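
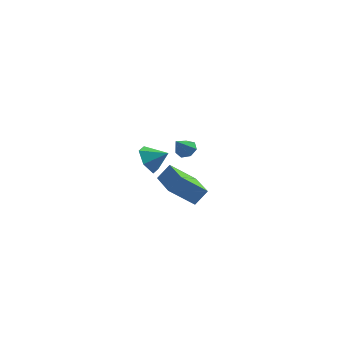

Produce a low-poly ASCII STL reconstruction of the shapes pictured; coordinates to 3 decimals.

solid 
facet normal 0.330 0.603 -0.726
outer loop
vertex 1.539 3.132 0.542
vertex 0.975 3.295 0.421
vertex 1.363 3.545 0.805
endloop
endfacet
facet normal 0.664 -0.179 0.726
outer loop
vertex 1.539 3.132 0.542
vertex 1.363 3.545 0.805
vertex 0.585 2.585 1.279
endloop
endfacet
facet normal 0.331 0.603 -0.726
outer loop
vertex 1.363 3.545 0.805
vertex 0.975 3.295 0.421
vertex 0.894 3.771 0.779
endloop
endfacet
facet normal 0.121 0.359 0.926
outer loop
vertex 1.363 3.545 0.805
vertex 0.894 3.771 0.779
vertex 0.585 2.585 1.279
endloop
endfacet
facet normal 0.331 0.603 -0.726
outer loop
vertex 0.894 3.771 0.779
vertex 0.975 3.295 0.421
vertex 0.486 3.638 0.483
endloop
endfacet
facet normal -0.617 0.437 0.654
outer loop
vertex 0.894 3.771 0.779
vertex 0.486 3.638 0.483
vertex 0.585 2.585 1.279
endloop
endfacet
facet normal 0.331 0.603 -0.726
outer loop
vertex 0.486 3.638 0.483
vertex 0.975 3.295 0.421
vertex 0.446 3.248 0.141
endloop
endfacet
facet normal -0.993 -0.003 0.120
outer loop
vertex 0.486 3.638 0.483
vertex 0.446 3.248 0.141
vertex 0.585 2.585 1.279
endloop
endfacet
facet normal 0.331 0.602 -0.727
outer loop
vertex 0.446 3.248 0.141
vertex 0.975 3.295 0.421
vertex 0.804 2.893 0.01
endloop
endfacet
facet normal -0.726 -0.629 -0.278
outer loop
vertex 0.446 3.248 0.141
vertex 0.804 2.893 0.01
vertex 0.585 2.585 1.279
endloop
endfacet
facet normal 0.330 0.602 -0.727
outer loop
vertex 0.804 2.893 0.01
vertex 0.975 3.295 0.421
vertex 1.291 2.842 0.189
endloop
endfacet
facet normal -0.014 -0.971 -0.238
outer loop
vertex 0.804 2.893 0.01
vertex 1.291 2.842 0.189
vertex 0.585 2.585 1.279
endloop
endfacet
facet normal 0.330 0.602 -0.727
outer loop
vertex 1.291 2.842 0.189
vertex 0.975 3.295 0.421
vertex 1.539 3.132 0.542
endloop
endfacet
facet normal 0.603 -0.770 0.209
outer loop
vertex 1.291 2.842 0.189
vertex 1.539 3.132 0.542
vertex 0.585 2.585 1.279
endloop
endfacet
facet normal -0.538 -0.355 -0.764
outer loop
vertex 1.57 -4.258 1.46
vertex 0.657 -2.328 1.205
vertex 2.735 -3.84 0.446
endloop
endfacet
facet normal 0.425 -0.898 0.118
outer loop
vertex 3.263 -3.492 1.195
vertex 1.57 -4.258 1.46
vertex 2.735 -3.84 0.446
endloop
endfacet
facet normal -0.538 -0.356 -0.764
outer loop
vertex 2.735 -3.84 0.446
vertex 0.657 -2.328 1.205
vertex 1.822 -1.911 0.191
endloop
endfacet
facet normal 0.728 0.261 -0.634
outer loop
vertex 1.822 -1.911 0.191
vertex 3.263 -3.492 1.195
vertex 2.735 -3.84 0.446
endloop
endfacet
facet normal -0.728 -0.261 0.634
outer loop
vertex 1.57 -4.258 1.46
vertex 1.185 -1.98 1.954
vertex 0.657 -2.328 1.205
endloop
endfacet
facet normal 0.425 -0.898 0.119
outer loop
vertex 2.098 -3.909 2.209
vertex 1.57 -4.258 1.46
vertex 3.263 -3.492 1.195
endloop
endfacet
facet normal -0.728 -0.261 0.634
outer loop
vertex 2.098 -3.909 2.209
vertex 1.185 -1.98 1.954
vertex 1.57 -4.258 1.46
endloop
endfacet
facet normal -0.424 0.898 -0.118
outer loop
vertex 0.657 -2.328 1.205
vertex 1.185 -1.98 1.954
vertex 1.822 -1.911 0.191
endloop
endfacet
facet normal 0.728 0.260 -0.634
outer loop
vertex 2.35 -1.562 0.94
vertex 3.263 -3.492 1.195
vertex 1.822 -1.911 0.191
endloop
endfacet
facet normal -0.425 0.897 -0.118
outer loop
vertex 1.822 -1.911 0.191
vertex 1.185 -1.98 1.954
vertex 2.35 -1.562 0.94
endloop
endfacet
facet normal 0.538 0.355 0.764
outer loop
vertex 2.35 -1.562 0.94
vertex 2.098 -3.909 2.209
vertex 3.263 -3.492 1.195
endloop
endfacet
facet normal 0.538 0.356 0.764
outer loop
vertex 1.185 -1.98 1.954
vertex 2.098 -3.909 2.209
vertex 2.35 -1.562 0.94
endloop
endfacet
facet normal -0.873 -0.005 -0.488
outer loop
vertex -0.125 1.755 -0.307
vertex -0.543 1.427 0.444
vertex -0.476 2.335 0.314
endloop
endfacet
facet normal 0.752 0.637 -0.170
outer loop
vertex -0.125 1.755 -0.307
vertex -0.476 2.335 0.314
vertex 0.443 1.433 0.996
endloop
endfacet
facet normal -0.873 -0.005 -0.488
outer loop
vertex -0.476 2.335 0.314
vertex -0.543 1.427 0.444
vertex -0.894 2.008 1.065
endloop
endfacet
facet normal 0.357 0.767 0.533
outer loop
vertex -0.476 2.335 0.314
vertex -0.894 2.008 1.065
vertex 0.443 1.433 0.996
endloop
endfacet
facet normal -0.873 -0.005 -0.488
outer loop
vertex -0.894 2.008 1.065
vertex -0.543 1.427 0.444
vertex -0.961 1.1 1.195
endloop
endfacet
facet normal 0.108 0.133 0.985
outer loop
vertex -0.894 2.008 1.065
vertex -0.961 1.1 1.195
vertex 0.443 1.433 0.996
endloop
endfacet
facet normal -0.873 -0.005 -0.488
outer loop
vertex -0.961 1.1 1.195
vertex -0.543 1.427 0.444
vertex -0.61 0.519 0.574
endloop
endfacet
facet normal 0.254 -0.631 0.733
outer loop
vertex -0.961 1.1 1.195
vertex -0.61 0.519 0.574
vertex 0.443 1.433 0.996
endloop
endfacet
facet normal -0.873 -0.005 -0.488
outer loop
vertex -0.61 0.519 0.574
vertex -0.543 1.427 0.444
vertex -0.192 0.846 -0.177
endloop
endfacet
facet normal 0.648 -0.761 0.030
outer loop
vertex -0.61 0.519 0.574
vertex -0.192 0.846 -0.177
vertex 0.443 1.433 0.996
endloop
endfacet
facet normal -0.873 -0.005 -0.488
outer loop
vertex -0.192 0.846 -0.177
vertex -0.543 1.427 0.444
vertex -0.125 1.755 -0.307
endloop
endfacet
facet normal 0.897 -0.127 -0.423
outer loop
vertex -0.192 0.846 -0.177
vertex -0.125 1.755 -0.307
vertex 0.443 1.433 0.996
endloop
endfacet

endsolid


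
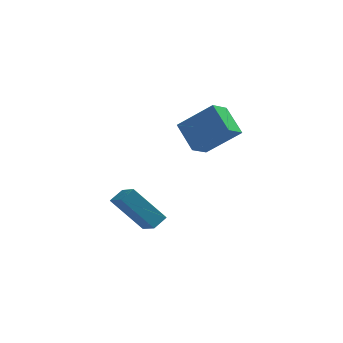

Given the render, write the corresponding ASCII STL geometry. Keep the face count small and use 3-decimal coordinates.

solid 
facet normal -0.475 0.620 0.624
outer loop
vertex 1.027 -0.293 1.973
vertex 2.565 -0.426 3.276
vertex 1.525 0.59 1.475
endloop
endfacet
facet normal -0.761 0.066 -0.645
outer loop
vertex 2.295 -0.414 0.464
vertex 1.027 -0.293 1.973
vertex 1.525 0.59 1.475
endloop
endfacet
facet normal -0.476 0.620 0.624
outer loop
vertex 1.525 0.59 1.475
vertex 2.565 -0.426 3.276
vertex 3.063 0.458 2.778
endloop
endfacet
facet normal 0.441 0.782 -0.441
outer loop
vertex 3.063 0.458 2.778
vertex 2.295 -0.414 0.464
vertex 1.525 0.59 1.475
endloop
endfacet
facet normal -0.441 -0.782 0.441
outer loop
vertex 1.027 -0.293 1.973
vertex 3.335 -1.43 2.265
vertex 2.565 -0.426 3.276
endloop
endfacet
facet normal -0.761 0.066 -0.645
outer loop
vertex 1.797 -1.298 0.962
vertex 1.027 -0.293 1.973
vertex 2.295 -0.414 0.464
endloop
endfacet
facet normal -0.441 -0.782 0.441
outer loop
vertex 1.797 -1.298 0.962
vertex 3.335 -1.43 2.265
vertex 1.027 -0.293 1.973
endloop
endfacet
facet normal 0.761 -0.066 0.645
outer loop
vertex 2.565 -0.426 3.276
vertex 3.335 -1.43 2.265
vertex 3.063 0.458 2.778
endloop
endfacet
facet normal 0.441 0.782 -0.441
outer loop
vertex 3.833 -0.547 1.767
vertex 2.295 -0.414 0.464
vertex 3.063 0.458 2.778
endloop
endfacet
facet normal 0.761 -0.066 0.645
outer loop
vertex 3.063 0.458 2.778
vertex 3.335 -1.43 2.265
vertex 3.833 -0.547 1.767
endloop
endfacet
facet normal 0.475 -0.620 -0.624
outer loop
vertex 3.833 -0.547 1.767
vertex 1.797 -1.298 0.962
vertex 2.295 -0.414 0.464
endloop
endfacet
facet normal 0.475 -0.620 -0.624
outer loop
vertex 3.335 -1.43 2.265
vertex 1.797 -1.298 0.962
vertex 3.833 -0.547 1.767
endloop
endfacet
facet normal -0.517 0.738 -0.433
outer loop
vertex -1.716 -1.393 -2.216
vertex -1.261 -0.84 -1.817
vertex -0.309 -1.369 -3.854
endloop
endfacet
facet normal -0.555 -0.674 -0.487
outer loop
vertex 0.301 -2.24 -3.343
vertex -1.716 -1.393 -2.216
vertex -0.309 -1.369 -3.854
endloop
endfacet
facet normal -0.517 0.738 -0.433
outer loop
vertex -0.309 -1.369 -3.854
vertex -1.261 -0.84 -1.817
vertex 0.146 -0.816 -3.455
endloop
endfacet
facet normal 0.652 0.011 -0.759
outer loop
vertex 0.146 -0.816 -3.455
vertex 0.301 -2.24 -3.343
vertex -0.309 -1.369 -3.854
endloop
endfacet
facet normal -0.652 -0.011 0.759
outer loop
vertex -1.716 -1.393 -2.216
vertex -0.651 -1.711 -1.306
vertex -1.261 -0.84 -1.817
endloop
endfacet
facet normal -0.555 -0.674 -0.487
outer loop
vertex -1.106 -2.264 -1.705
vertex -1.716 -1.393 -2.216
vertex 0.301 -2.24 -3.343
endloop
endfacet
facet normal -0.652 -0.011 0.759
outer loop
vertex -1.106 -2.264 -1.705
vertex -0.651 -1.711 -1.306
vertex -1.716 -1.393 -2.216
endloop
endfacet
facet normal 0.555 0.674 0.487
outer loop
vertex -1.261 -0.84 -1.817
vertex -0.651 -1.711 -1.306
vertex 0.146 -0.816 -3.455
endloop
endfacet
facet normal 0.652 0.011 -0.759
outer loop
vertex 0.756 -1.687 -2.944
vertex 0.301 -2.24 -3.343
vertex 0.146 -0.816 -3.455
endloop
endfacet
facet normal 0.555 0.674 0.487
outer loop
vertex 0.146 -0.816 -3.455
vertex -0.651 -1.711 -1.306
vertex 0.756 -1.687 -2.944
endloop
endfacet
facet normal 0.517 -0.738 0.433
outer loop
vertex 0.756 -1.687 -2.944
vertex -1.106 -2.264 -1.705
vertex 0.301 -2.24 -3.343
endloop
endfacet
facet normal 0.517 -0.738 0.433
outer loop
vertex -0.651 -1.711 -1.306
vertex -1.106 -2.264 -1.705
vertex 0.756 -1.687 -2.944
endloop
endfacet

endsolid


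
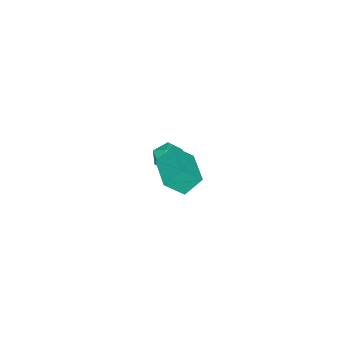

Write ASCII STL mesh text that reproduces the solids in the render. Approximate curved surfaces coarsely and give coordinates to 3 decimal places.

solid 
facet normal -0.872 -0.479 0.099
outer loop
vertex -4.413 -0.757 -3.772
vertex -3.968 -1.587 -3.866
vertex -4.08 -1.205 -3.008
endloop
endfacet
facet normal -0.877 0.135 0.461
outer loop
vertex -4.413 -0.757 -3.772
vertex -4.08 -1.205 -3.008
vertex -3.978 -0.267 -3.089
endloop
endfacet
facet normal -0.748 0.664 -0.000
outer loop
vertex -4.413 -0.757 -3.772
vertex -3.978 -0.267 -3.089
vertex -3.803 -0.07 -3.998
endloop
endfacet
facet normal -0.663 0.376 -0.647
outer loop
vertex -4.413 -0.757 -3.772
vertex -3.803 -0.07 -3.998
vertex -3.797 -0.886 -4.478
endloop
endfacet
facet normal -0.740 -0.331 -0.585
outer loop
vertex -4.413 -0.757 -3.772
vertex -3.797 -0.886 -4.478
vertex -3.968 -1.587 -3.866
endloop
endfacet
facet normal -0.340 0.118 0.933
outer loop
vertex -3.978 -0.267 -3.089
vertex -4.08 -1.205 -3.008
vertex -3.263 -0.794 -2.762
endloop
endfacet
facet normal -0.333 -0.877 0.347
outer loop
vertex -4.08 -1.205 -3.008
vertex -3.968 -1.587 -3.866
vertex -3.257 -1.61 -3.242
endloop
endfacet
facet normal -0.120 -0.636 -0.762
outer loop
vertex -3.968 -1.587 -3.866
vertex -3.797 -0.886 -4.478
vertex -3.082 -1.413 -4.151
endloop
endfacet
facet normal 0.004 0.507 -0.862
outer loop
vertex -3.797 -0.886 -4.478
vertex -3.803 -0.07 -3.998
vertex -2.98 -0.475 -4.232
endloop
endfacet
facet normal -0.131 0.974 0.186
outer loop
vertex -3.803 -0.07 -3.998
vertex -3.978 -0.267 -3.089
vertex -3.092 -0.093 -3.374
endloop
endfacet
facet normal 0.663 -0.376 0.647
outer loop
vertex -2.647 -0.923 -3.468
vertex -3.263 -0.794 -2.762
vertex -3.257 -1.61 -3.242
endloop
endfacet
facet normal 0.748 -0.664 0.000
outer loop
vertex -2.647 -0.923 -3.468
vertex -3.257 -1.61 -3.242
vertex -3.082 -1.413 -4.151
endloop
endfacet
facet normal 0.877 -0.135 -0.461
outer loop
vertex -2.647 -0.923 -3.468
vertex -3.082 -1.413 -4.151
vertex -2.98 -0.475 -4.232
endloop
endfacet
facet normal 0.872 0.479 -0.099
outer loop
vertex -2.647 -0.923 -3.468
vertex -2.98 -0.475 -4.232
vertex -3.092 -0.093 -3.374
endloop
endfacet
facet normal 0.740 0.331 0.585
outer loop
vertex -2.647 -0.923 -3.468
vertex -3.092 -0.093 -3.374
vertex -3.263 -0.794 -2.762
endloop
endfacet
facet normal -0.004 -0.507 0.862
outer loop
vertex -3.257 -1.61 -3.242
vertex -3.263 -0.794 -2.762
vertex -4.08 -1.205 -3.008
endloop
endfacet
facet normal 0.131 -0.974 -0.186
outer loop
vertex -3.082 -1.413 -4.151
vertex -3.257 -1.61 -3.242
vertex -3.968 -1.587 -3.866
endloop
endfacet
facet normal 0.340 -0.118 -0.933
outer loop
vertex -2.98 -0.475 -4.232
vertex -3.082 -1.413 -4.151
vertex -3.797 -0.886 -4.478
endloop
endfacet
facet normal 0.333 0.877 -0.347
outer loop
vertex -3.092 -0.093 -3.374
vertex -2.98 -0.475 -4.232
vertex -3.803 -0.07 -3.998
endloop
endfacet
facet normal 0.120 0.636 0.762
outer loop
vertex -3.263 -0.794 -2.762
vertex -3.092 -0.093 -3.374
vertex -3.978 -0.267 -3.089
endloop
endfacet
facet normal -0.737 -0.675 -0.028
outer loop
vertex 2.336 2.005 2.031
vertex 1.738 2.618 2.982
vertex 1.686 2.751 1.141
endloop
endfacet
facet normal 0.467 -0.479 -0.743
outer loop
vertex 3.182 4.122 1.198
vertex 2.336 2.005 2.031
vertex 1.686 2.751 1.141
endloop
endfacet
facet normal -0.737 -0.675 -0.028
outer loop
vertex 1.686 2.751 1.141
vertex 1.738 2.618 2.982
vertex 1.088 3.364 2.092
endloop
endfacet
facet normal -0.488 0.561 -0.669
outer loop
vertex 1.088 3.364 2.092
vertex 3.182 4.122 1.198
vertex 1.686 2.751 1.141
endloop
endfacet
facet normal 0.488 -0.561 0.669
outer loop
vertex 2.336 2.005 2.031
vertex 3.234 3.989 3.039
vertex 1.738 2.618 2.982
endloop
endfacet
facet normal 0.467 -0.479 -0.743
outer loop
vertex 3.832 3.376 2.088
vertex 2.336 2.005 2.031
vertex 3.182 4.122 1.198
endloop
endfacet
facet normal 0.488 -0.561 0.669
outer loop
vertex 3.832 3.376 2.088
vertex 3.234 3.989 3.039
vertex 2.336 2.005 2.031
endloop
endfacet
facet normal -0.467 0.479 0.743
outer loop
vertex 1.738 2.618 2.982
vertex 3.234 3.989 3.039
vertex 1.088 3.364 2.092
endloop
endfacet
facet normal -0.488 0.561 -0.669
outer loop
vertex 2.584 4.735 2.149
vertex 3.182 4.122 1.198
vertex 1.088 3.364 2.092
endloop
endfacet
facet normal -0.467 0.479 0.743
outer loop
vertex 1.088 3.364 2.092
vertex 3.234 3.989 3.039
vertex 2.584 4.735 2.149
endloop
endfacet
facet normal 0.737 0.675 0.028
outer loop
vertex 2.584 4.735 2.149
vertex 3.832 3.376 2.088
vertex 3.182 4.122 1.198
endloop
endfacet
facet normal 0.737 0.675 0.028
outer loop
vertex 3.234 3.989 3.039
vertex 3.832 3.376 2.088
vertex 2.584 4.735 2.149
endloop
endfacet

endsolid


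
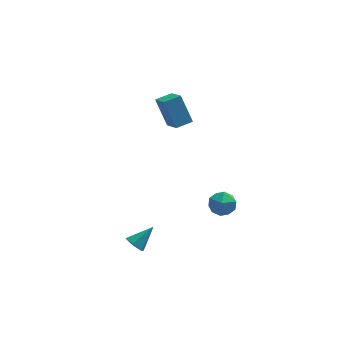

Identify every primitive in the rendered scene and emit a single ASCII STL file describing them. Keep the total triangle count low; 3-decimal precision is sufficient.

solid 
facet normal -0.307 0.413 0.857
outer loop
vertex -0.448 3.507 4.635
vertex 0.588 3.926 4.804
vertex -0.86 4.846 3.842
endloop
endfacet
facet normal -0.917 -0.371 -0.149
outer loop
vertex -0.228 3.994 2.076
vertex -0.448 3.507 4.635
vertex -0.86 4.846 3.842
endloop
endfacet
facet normal -0.307 0.413 0.857
outer loop
vertex -0.86 4.846 3.842
vertex 0.588 3.926 4.804
vertex 0.176 5.265 4.011
endloop
endfacet
facet normal -0.256 0.832 -0.493
outer loop
vertex 0.176 5.265 4.011
vertex -0.228 3.994 2.076
vertex -0.86 4.846 3.842
endloop
endfacet
facet normal 0.256 -0.832 0.493
outer loop
vertex -0.448 3.507 4.635
vertex 1.22 3.074 3.038
vertex 0.588 3.926 4.804
endloop
endfacet
facet normal -0.917 -0.371 -0.149
outer loop
vertex 0.184 2.655 2.869
vertex -0.448 3.507 4.635
vertex -0.228 3.994 2.076
endloop
endfacet
facet normal 0.256 -0.832 0.493
outer loop
vertex 0.184 2.655 2.869
vertex 1.22 3.074 3.038
vertex -0.448 3.507 4.635
endloop
endfacet
facet normal 0.917 0.371 0.149
outer loop
vertex 0.588 3.926 4.804
vertex 1.22 3.074 3.038
vertex 0.176 5.265 4.011
endloop
endfacet
facet normal -0.256 0.832 -0.493
outer loop
vertex 0.808 4.413 2.245
vertex -0.228 3.994 2.076
vertex 0.176 5.265 4.011
endloop
endfacet
facet normal 0.917 0.371 0.149
outer loop
vertex 0.176 5.265 4.011
vertex 1.22 3.074 3.038
vertex 0.808 4.413 2.245
endloop
endfacet
facet normal 0.307 -0.413 -0.857
outer loop
vertex 0.808 4.413 2.245
vertex 0.184 2.655 2.869
vertex -0.228 3.994 2.076
endloop
endfacet
facet normal 0.307 -0.413 -0.857
outer loop
vertex 1.22 3.074 3.038
vertex 0.184 2.655 2.869
vertex 0.808 4.413 2.245
endloop
endfacet
facet normal -0.804 0.574 0.155
outer loop
vertex 1.728 -0.877 -1.56
vertex 1.732 -1.129 -0.604
vertex 2.239 -0.337 -0.909
endloop
endfacet
facet normal -0.404 0.834 -0.375
outer loop
vertex 1.728 -0.877 -1.56
vertex 2.239 -0.337 -0.909
vertex 2.629 -0.546 -1.793
endloop
endfacet
facet normal -0.348 0.330 -0.878
outer loop
vertex 1.728 -0.877 -1.56
vertex 2.629 -0.546 -1.793
vertex 2.364 -1.467 -2.034
endloop
endfacet
facet normal -0.714 -0.241 -0.657
outer loop
vertex 1.728 -0.877 -1.56
vertex 2.364 -1.467 -2.034
vertex 1.809 -1.827 -1.299
endloop
endfacet
facet normal -0.996 -0.090 -0.020
outer loop
vertex 1.728 -0.877 -1.56
vertex 1.809 -1.827 -1.299
vertex 1.732 -1.129 -0.604
endloop
endfacet
facet normal 0.250 0.961 -0.117
outer loop
vertex 2.629 -0.546 -1.793
vertex 2.239 -0.337 -0.909
vertex 3.191 -0.593 -0.981
endloop
endfacet
facet normal -0.399 0.541 0.741
outer loop
vertex 2.239 -0.337 -0.909
vertex 1.732 -1.129 -0.604
vertex 2.636 -0.953 -0.246
endloop
endfacet
facet normal -0.709 -0.536 0.459
outer loop
vertex 1.732 -1.129 -0.604
vertex 1.809 -1.827 -1.299
vertex 2.371 -1.874 -0.487
endloop
endfacet
facet normal -0.253 -0.780 -0.573
outer loop
vertex 1.809 -1.827 -1.299
vertex 2.364 -1.467 -2.034
vertex 2.761 -2.083 -1.371
endloop
endfacet
facet normal 0.340 0.145 -0.929
outer loop
vertex 2.364 -1.467 -2.034
vertex 2.629 -0.546 -1.793
vertex 3.268 -1.291 -1.676
endloop
endfacet
facet normal 0.714 0.241 0.657
outer loop
vertex 3.272 -1.543 -0.72
vertex 3.191 -0.593 -0.981
vertex 2.636 -0.953 -0.246
endloop
endfacet
facet normal 0.348 -0.330 0.878
outer loop
vertex 3.272 -1.543 -0.72
vertex 2.636 -0.953 -0.246
vertex 2.371 -1.874 -0.487
endloop
endfacet
facet normal 0.404 -0.834 0.375
outer loop
vertex 3.272 -1.543 -0.72
vertex 2.371 -1.874 -0.487
vertex 2.761 -2.083 -1.371
endloop
endfacet
facet normal 0.804 -0.574 -0.155
outer loop
vertex 3.272 -1.543 -0.72
vertex 2.761 -2.083 -1.371
vertex 3.268 -1.291 -1.676
endloop
endfacet
facet normal 0.996 0.090 0.020
outer loop
vertex 3.272 -1.543 -0.72
vertex 3.268 -1.291 -1.676
vertex 3.191 -0.593 -0.981
endloop
endfacet
facet normal 0.253 0.780 0.573
outer loop
vertex 2.636 -0.953 -0.246
vertex 3.191 -0.593 -0.981
vertex 2.239 -0.337 -0.909
endloop
endfacet
facet normal -0.340 -0.145 0.929
outer loop
vertex 2.371 -1.874 -0.487
vertex 2.636 -0.953 -0.246
vertex 1.732 -1.129 -0.604
endloop
endfacet
facet normal -0.250 -0.961 0.117
outer loop
vertex 2.761 -2.083 -1.371
vertex 2.371 -1.874 -0.487
vertex 1.809 -1.827 -1.299
endloop
endfacet
facet normal 0.399 -0.541 -0.741
outer loop
vertex 3.268 -1.291 -1.676
vertex 2.761 -2.083 -1.371
vertex 2.364 -1.467 -2.034
endloop
endfacet
facet normal 0.709 0.536 -0.459
outer loop
vertex 3.191 -0.593 -0.981
vertex 3.268 -1.291 -1.676
vertex 2.629 -0.546 -1.793
endloop
endfacet
facet normal -0.702 -0.346 -0.623
outer loop
vertex -2.419 -4.117 -2.386
vertex -2.919 -3.97 -1.904
vertex -2.734 -3.481 -2.384
endloop
endfacet
facet normal 0.770 0.383 -0.511
outer loop
vertex -2.419 -4.117 -2.386
vertex -2.734 -3.481 -2.384
vertex -1.781 -3.41 -0.896
endloop
endfacet
facet normal -0.702 -0.346 -0.623
outer loop
vertex -2.734 -3.481 -2.384
vertex -2.919 -3.97 -1.904
vertex -3.234 -3.334 -1.902
endloop
endfacet
facet normal 0.150 0.978 -0.143
outer loop
vertex -2.734 -3.481 -2.384
vertex -3.234 -3.334 -1.902
vertex -1.781 -3.41 -0.896
endloop
endfacet
facet normal -0.702 -0.346 -0.622
outer loop
vertex -3.234 -3.334 -1.902
vertex -2.919 -3.97 -1.904
vertex -3.419 -3.824 -1.421
endloop
endfacet
facet normal -0.370 0.718 0.589
outer loop
vertex -3.234 -3.334 -1.902
vertex -3.419 -3.824 -1.421
vertex -1.781 -3.41 -0.896
endloop
endfacet
facet normal -0.702 -0.347 -0.622
outer loop
vertex -3.419 -3.824 -1.421
vertex -2.919 -3.97 -1.904
vertex -3.103 -4.46 -1.423
endloop
endfacet
facet normal -0.271 -0.137 0.953
outer loop
vertex -3.419 -3.824 -1.421
vertex -3.103 -4.46 -1.423
vertex -1.781 -3.41 -0.896
endloop
endfacet
facet normal -0.702 -0.347 -0.622
outer loop
vertex -3.103 -4.46 -1.423
vertex -2.919 -3.97 -1.904
vertex -2.603 -4.607 -1.906
endloop
endfacet
facet normal 0.349 -0.733 0.584
outer loop
vertex -3.103 -4.46 -1.423
vertex -2.603 -4.607 -1.906
vertex -1.781 -3.41 -0.896
endloop
endfacet
facet normal -0.702 -0.346 -0.622
outer loop
vertex -2.603 -4.607 -1.906
vertex -2.919 -3.97 -1.904
vertex -2.419 -4.117 -2.386
endloop
endfacet
facet normal 0.869 -0.472 -0.148
outer loop
vertex -2.603 -4.607 -1.906
vertex -2.419 -4.117 -2.386
vertex -1.781 -3.41 -0.896
endloop
endfacet

endsolid


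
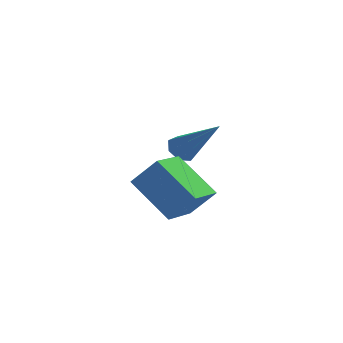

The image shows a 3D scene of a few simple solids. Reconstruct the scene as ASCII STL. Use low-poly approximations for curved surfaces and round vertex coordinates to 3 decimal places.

solid 
facet normal -0.662 -0.024 -0.749
outer loop
vertex -1.989 -2.62 -2.044
vertex -3.177 -1.538 -1.03
vertex -1.31 -1.272 -2.687
endloop
endfacet
facet normal 0.625 -0.569 -0.534
outer loop
vertex -0.483 -1.242 -1.75
vertex -1.989 -2.62 -2.044
vertex -1.31 -1.272 -2.687
endloop
endfacet
facet normal -0.662 -0.024 -0.749
outer loop
vertex -1.31 -1.272 -2.687
vertex -3.177 -1.538 -1.03
vertex -2.498 -0.19 -1.672
endloop
endfacet
facet normal 0.414 0.822 -0.392
outer loop
vertex -2.498 -0.19 -1.672
vertex -0.483 -1.242 -1.75
vertex -1.31 -1.272 -2.687
endloop
endfacet
facet normal -0.414 -0.822 0.392
outer loop
vertex -1.989 -2.62 -2.044
vertex -2.35 -1.508 -0.093
vertex -3.177 -1.538 -1.03
endloop
endfacet
facet normal 0.625 -0.569 -0.534
outer loop
vertex -1.162 -2.59 -1.108
vertex -1.989 -2.62 -2.044
vertex -0.483 -1.242 -1.75
endloop
endfacet
facet normal -0.414 -0.822 0.392
outer loop
vertex -1.162 -2.59 -1.108
vertex -2.35 -1.508 -0.093
vertex -1.989 -2.62 -2.044
endloop
endfacet
facet normal -0.625 0.569 0.534
outer loop
vertex -3.177 -1.538 -1.03
vertex -2.35 -1.508 -0.093
vertex -2.498 -0.19 -1.672
endloop
endfacet
facet normal 0.414 0.822 -0.392
outer loop
vertex -1.671 -0.16 -0.736
vertex -0.483 -1.242 -1.75
vertex -2.498 -0.19 -1.672
endloop
endfacet
facet normal -0.625 0.569 0.534
outer loop
vertex -2.498 -0.19 -1.672
vertex -2.35 -1.508 -0.093
vertex -1.671 -0.16 -0.736
endloop
endfacet
facet normal 0.661 0.024 0.750
outer loop
vertex -1.671 -0.16 -0.736
vertex -1.162 -2.59 -1.108
vertex -0.483 -1.242 -1.75
endloop
endfacet
facet normal 0.662 0.024 0.749
outer loop
vertex -2.35 -1.508 -0.093
vertex -1.162 -2.59 -1.108
vertex -1.671 -0.16 -0.736
endloop
endfacet
facet normal -0.575 0.363 -0.733
outer loop
vertex -1.107 2.42 -2.211
vertex -1.581 2.25 -1.923
vertex -1.301 2.757 -1.892
endloop
endfacet
facet normal 0.836 0.544 -0.067
outer loop
vertex -1.107 2.42 -2.211
vertex -1.301 2.757 -1.892
vertex -0.339 1.47 -0.337
endloop
endfacet
facet normal -0.574 0.362 -0.734
outer loop
vertex -1.301 2.757 -1.892
vertex -1.581 2.25 -1.923
vertex -1.706 2.713 -1.597
endloop
endfacet
facet normal 0.278 0.817 0.504
outer loop
vertex -1.301 2.757 -1.892
vertex -1.706 2.713 -1.597
vertex -0.339 1.47 -0.337
endloop
endfacet
facet normal -0.576 0.361 -0.734
outer loop
vertex -1.706 2.713 -1.597
vertex -1.581 2.25 -1.923
vertex -2.017 2.321 -1.546
endloop
endfacet
facet normal -0.385 0.413 0.825
outer loop
vertex -1.706 2.713 -1.597
vertex -2.017 2.321 -1.546
vertex -0.339 1.47 -0.337
endloop
endfacet
facet normal -0.576 0.361 -0.734
outer loop
vertex -2.017 2.321 -1.546
vertex -1.581 2.25 -1.923
vertex -2.0 1.875 -1.779
endloop
endfacet
facet normal -0.659 -0.368 0.656
outer loop
vertex -2.017 2.321 -1.546
vertex -2.0 1.875 -1.779
vertex -0.339 1.47 -0.337
endloop
endfacet
facet normal -0.575 0.361 -0.734
outer loop
vertex -2.0 1.875 -1.779
vertex -1.581 2.25 -1.923
vertex -1.667 1.712 -2.12
endloop
endfacet
facet normal -0.333 -0.935 0.121
outer loop
vertex -2.0 1.875 -1.779
vertex -1.667 1.712 -2.12
vertex -0.339 1.47 -0.337
endloop
endfacet
facet normal -0.575 0.361 -0.734
outer loop
vertex -1.667 1.712 -2.12
vertex -1.581 2.25 -1.923
vertex -1.27 1.954 -2.312
endloop
endfacet
facet normal 0.344 -0.861 -0.373
outer loop
vertex -1.667 1.712 -2.12
vertex -1.27 1.954 -2.312
vertex -0.339 1.47 -0.337
endloop
endfacet
facet normal -0.575 0.360 -0.734
outer loop
vertex -1.27 1.954 -2.312
vertex -1.581 2.25 -1.923
vertex -1.107 2.42 -2.211
endloop
endfacet
facet normal 0.865 -0.203 -0.458
outer loop
vertex -1.27 1.954 -2.312
vertex -1.107 2.42 -2.211
vertex -0.339 1.47 -0.337
endloop
endfacet

endsolid


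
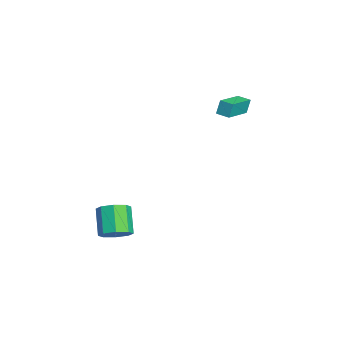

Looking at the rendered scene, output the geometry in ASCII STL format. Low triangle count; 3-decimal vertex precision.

solid 
facet normal 0.702 -0.013 -0.712
outer loop
vertex 1.916 -3.994 -2.791
vertex 1.22 -3.933 -3.479
vertex 1.749 -3.285 -2.969
endloop
endfacet
facet normal 0.676 0.325 0.661
outer loop
vertex 1.916 -3.994 -2.791
vertex 1.749 -3.285 -2.969
vertex 0.595 -3.967 -1.453
endloop
endfacet
facet normal 0.676 0.325 0.661
outer loop
vertex 0.595 -3.967 -1.453
vertex 1.749 -3.285 -2.969
vertex 0.429 -3.258 -1.632
endloop
endfacet
facet normal -0.703 0.015 0.711
outer loop
vertex 0.595 -3.967 -1.453
vertex 0.429 -3.258 -1.632
vertex -0.1 -3.907 -2.141
endloop
endfacet
facet normal 0.703 -0.014 -0.711
outer loop
vertex 1.749 -3.285 -2.969
vertex 1.22 -3.933 -3.479
vertex 1.273 -2.955 -3.446
endloop
endfacet
facet normal 0.322 0.898 0.300
outer loop
vertex 1.749 -3.285 -2.969
vertex 1.273 -2.955 -3.446
vertex 0.429 -3.258 -1.632
endloop
endfacet
facet normal 0.321 0.898 0.300
outer loop
vertex 0.429 -3.258 -1.632
vertex 1.273 -2.955 -3.446
vertex -0.047 -2.929 -2.108
endloop
endfacet
facet normal -0.702 0.014 0.712
outer loop
vertex 0.429 -3.258 -1.632
vertex -0.047 -2.929 -2.108
vertex -0.1 -3.907 -2.141
endloop
endfacet
facet normal 0.703 -0.014 -0.711
outer loop
vertex 1.273 -2.955 -3.446
vertex 1.22 -3.933 -3.479
vertex 0.766 -3.199 -3.942
endloop
endfacet
facet normal -0.222 0.946 -0.238
outer loop
vertex 1.273 -2.955 -3.446
vertex 0.766 -3.199 -3.942
vertex -0.047 -2.929 -2.108
endloop
endfacet
facet normal -0.221 0.946 -0.237
outer loop
vertex -0.047 -2.929 -2.108
vertex 0.766 -3.199 -3.942
vertex -0.555 -3.172 -2.604
endloop
endfacet
facet normal -0.702 0.014 0.712
outer loop
vertex -0.047 -2.929 -2.108
vertex -0.555 -3.172 -2.604
vertex -0.1 -3.907 -2.141
endloop
endfacet
facet normal 0.703 -0.014 -0.711
outer loop
vertex 0.766 -3.199 -3.942
vertex 1.22 -3.933 -3.479
vertex 0.525 -3.873 -4.167
endloop
endfacet
facet normal -0.635 0.439 -0.636
outer loop
vertex 0.766 -3.199 -3.942
vertex 0.525 -3.873 -4.167
vertex -0.555 -3.172 -2.604
endloop
endfacet
facet normal -0.635 0.439 -0.636
outer loop
vertex -0.555 -3.172 -2.604
vertex 0.525 -3.873 -4.167
vertex -0.796 -3.846 -2.829
endloop
endfacet
facet normal -0.702 0.014 0.712
outer loop
vertex -0.555 -3.172 -2.604
vertex -0.796 -3.846 -2.829
vertex -0.1 -3.907 -2.141
endloop
endfacet
facet normal 0.703 -0.015 -0.711
outer loop
vertex 0.525 -3.873 -4.167
vertex 1.22 -3.933 -3.479
vertex 0.691 -4.582 -3.988
endloop
endfacet
facet normal -0.676 -0.325 -0.661
outer loop
vertex 0.525 -3.873 -4.167
vertex 0.691 -4.582 -3.988
vertex -0.796 -3.846 -2.829
endloop
endfacet
facet normal -0.676 -0.325 -0.661
outer loop
vertex -0.796 -3.846 -2.829
vertex 0.691 -4.582 -3.988
vertex -0.629 -4.555 -2.651
endloop
endfacet
facet normal -0.702 0.013 0.712
outer loop
vertex -0.796 -3.846 -2.829
vertex -0.629 -4.555 -2.651
vertex -0.1 -3.907 -2.141
endloop
endfacet
facet normal 0.702 -0.014 -0.712
outer loop
vertex 0.691 -4.582 -3.988
vertex 1.22 -3.933 -3.479
vertex 1.167 -4.911 -3.512
endloop
endfacet
facet normal -0.322 -0.898 -0.299
outer loop
vertex 0.691 -4.582 -3.988
vertex 1.167 -4.911 -3.512
vertex -0.629 -4.555 -2.651
endloop
endfacet
facet normal -0.322 -0.898 -0.300
outer loop
vertex -0.629 -4.555 -2.651
vertex 1.167 -4.911 -3.512
vertex -0.153 -4.885 -2.174
endloop
endfacet
facet normal -0.703 0.014 0.711
outer loop
vertex -0.629 -4.555 -2.651
vertex -0.153 -4.885 -2.174
vertex -0.1 -3.907 -2.141
endloop
endfacet
facet normal 0.702 -0.014 -0.712
outer loop
vertex 1.167 -4.911 -3.512
vertex 1.22 -3.933 -3.479
vertex 1.675 -4.668 -3.016
endloop
endfacet
facet normal 0.221 -0.946 0.237
outer loop
vertex 1.167 -4.911 -3.512
vertex 1.675 -4.668 -3.016
vertex -0.153 -4.885 -2.174
endloop
endfacet
facet normal 0.222 -0.946 0.238
outer loop
vertex -0.153 -4.885 -2.174
vertex 1.675 -4.668 -3.016
vertex 0.354 -4.641 -1.678
endloop
endfacet
facet normal -0.703 0.014 0.711
outer loop
vertex -0.153 -4.885 -2.174
vertex 0.354 -4.641 -1.678
vertex -0.1 -3.907 -2.141
endloop
endfacet
facet normal 0.702 -0.014 -0.712
outer loop
vertex 1.675 -4.668 -3.016
vertex 1.22 -3.933 -3.479
vertex 1.916 -3.994 -2.791
endloop
endfacet
facet normal 0.635 -0.439 0.636
outer loop
vertex 1.675 -4.668 -3.016
vertex 1.916 -3.994 -2.791
vertex 0.354 -4.641 -1.678
endloop
endfacet
facet normal 0.635 -0.439 0.636
outer loop
vertex 0.354 -4.641 -1.678
vertex 1.916 -3.994 -2.791
vertex 0.595 -3.967 -1.453
endloop
endfacet
facet normal -0.703 0.014 0.711
outer loop
vertex 0.354 -4.641 -1.678
vertex 0.595 -3.967 -1.453
vertex -0.1 -3.907 -2.141
endloop
endfacet
facet normal -0.749 0.595 -0.292
outer loop
vertex -4.822 3.849 3.59
vertex -4.283 4.489 3.513
vertex -4.656 3.596 2.648
endloop
endfacet
facet normal -0.642 -0.761 0.091
outer loop
vertex -3.017 2.291 3.287
vertex -4.822 3.849 3.59
vertex -4.656 3.596 2.648
endloop
endfacet
facet normal -0.748 0.596 -0.292
outer loop
vertex -4.656 3.596 2.648
vertex -4.283 4.489 3.513
vertex -4.117 4.235 2.571
endloop
endfacet
facet normal 0.167 -0.256 -0.952
outer loop
vertex -4.117 4.235 2.571
vertex -3.017 2.291 3.287
vertex -4.656 3.596 2.648
endloop
endfacet
facet normal -0.168 0.256 0.952
outer loop
vertex -4.822 3.849 3.59
vertex -2.644 3.184 4.152
vertex -4.283 4.489 3.513
endloop
endfacet
facet normal -0.642 -0.761 0.092
outer loop
vertex -3.183 2.545 4.229
vertex -4.822 3.849 3.59
vertex -3.017 2.291 3.287
endloop
endfacet
facet normal -0.167 0.256 0.952
outer loop
vertex -3.183 2.545 4.229
vertex -2.644 3.184 4.152
vertex -4.822 3.849 3.59
endloop
endfacet
facet normal 0.642 0.761 -0.092
outer loop
vertex -4.283 4.489 3.513
vertex -2.644 3.184 4.152
vertex -4.117 4.235 2.571
endloop
endfacet
facet normal 0.168 -0.256 -0.952
outer loop
vertex -2.478 2.931 3.21
vertex -3.017 2.291 3.287
vertex -4.117 4.235 2.571
endloop
endfacet
facet normal 0.642 0.762 -0.091
outer loop
vertex -4.117 4.235 2.571
vertex -2.644 3.184 4.152
vertex -2.478 2.931 3.21
endloop
endfacet
facet normal 0.748 -0.595 0.292
outer loop
vertex -2.478 2.931 3.21
vertex -3.183 2.545 4.229
vertex -3.017 2.291 3.287
endloop
endfacet
facet normal 0.748 -0.596 0.292
outer loop
vertex -2.644 3.184 4.152
vertex -3.183 2.545 4.229
vertex -2.478 2.931 3.21
endloop
endfacet

endsolid


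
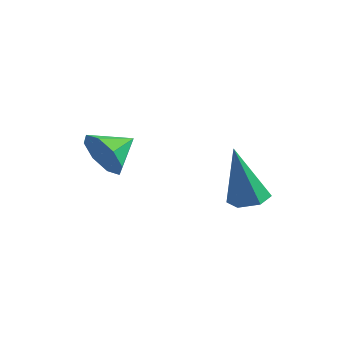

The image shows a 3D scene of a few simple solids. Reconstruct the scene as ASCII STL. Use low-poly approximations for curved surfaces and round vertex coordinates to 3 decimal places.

solid 
facet normal -0.239 -0.903 -0.356
outer loop
vertex 0.258 -2.702 -1.762
vertex -0.253 -2.862 -1.014
vertex -0.41 -2.494 -1.842
endloop
endfacet
facet normal 0.308 0.776 -0.551
outer loop
vertex 0.258 -2.702 -1.762
vertex -0.41 -2.494 -1.842
vertex 0.033 -1.778 -0.586
endloop
endfacet
facet normal -0.239 -0.903 -0.356
outer loop
vertex -0.41 -2.494 -1.842
vertex -0.253 -2.862 -1.014
vertex -0.986 -2.501 -1.438
endloop
endfacet
facet normal -0.288 0.872 -0.396
outer loop
vertex -0.41 -2.494 -1.842
vertex -0.986 -2.501 -1.438
vertex 0.033 -1.778 -0.586
endloop
endfacet
facet normal -0.239 -0.903 -0.357
outer loop
vertex -0.986 -2.501 -1.438
vertex -0.253 -2.862 -1.014
vertex -1.133 -2.72 -0.785
endloop
endfacet
facet normal -0.636 0.763 0.113
outer loop
vertex -0.986 -2.501 -1.438
vertex -1.133 -2.72 -0.785
vertex 0.033 -1.778 -0.586
endloop
endfacet
facet normal -0.239 -0.903 -0.357
outer loop
vertex -1.133 -2.72 -0.785
vertex -0.253 -2.862 -1.014
vertex -0.765 -3.022 -0.266
endloop
endfacet
facet normal -0.530 0.514 0.675
outer loop
vertex -1.133 -2.72 -0.785
vertex -0.765 -3.022 -0.266
vertex 0.033 -1.778 -0.586
endloop
endfacet
facet normal -0.239 -0.903 -0.357
outer loop
vertex -0.765 -3.022 -0.266
vertex -0.253 -2.862 -1.014
vertex -0.097 -3.23 -0.186
endloop
endfacet
facet normal -0.032 0.268 0.963
outer loop
vertex -0.765 -3.022 -0.266
vertex -0.097 -3.23 -0.186
vertex 0.033 -1.778 -0.586
endloop
endfacet
facet normal -0.239 -0.903 -0.356
outer loop
vertex -0.097 -3.23 -0.186
vertex -0.253 -2.862 -1.014
vertex 0.479 -3.223 -0.59
endloop
endfacet
facet normal 0.564 0.172 0.807
outer loop
vertex -0.097 -3.23 -0.186
vertex 0.479 -3.223 -0.59
vertex 0.033 -1.778 -0.586
endloop
endfacet
facet normal -0.239 -0.903 -0.357
outer loop
vertex 0.479 -3.223 -0.59
vertex -0.253 -2.862 -1.014
vertex 0.626 -3.004 -1.243
endloop
endfacet
facet normal 0.912 0.281 0.299
outer loop
vertex 0.479 -3.223 -0.59
vertex 0.626 -3.004 -1.243
vertex 0.033 -1.778 -0.586
endloop
endfacet
facet normal -0.239 -0.903 -0.356
outer loop
vertex 0.626 -3.004 -1.243
vertex -0.253 -2.862 -1.014
vertex 0.258 -2.702 -1.762
endloop
endfacet
facet normal 0.806 0.531 -0.263
outer loop
vertex 0.626 -3.004 -1.243
vertex 0.258 -2.702 -1.762
vertex 0.033 -1.778 -0.586
endloop
endfacet
facet normal 0.146 0.171 -0.974
outer loop
vertex 3.807 0.129 -2.626
vertex 3.259 -0.263 -2.777
vertex 3.18 0.414 -2.67
endloop
endfacet
facet normal 0.339 0.818 0.464
outer loop
vertex 3.807 0.129 -2.626
vertex 3.18 0.414 -2.67
vertex 2.941 -0.637 -0.643
endloop
endfacet
facet normal 0.146 0.171 -0.974
outer loop
vertex 3.18 0.414 -2.67
vertex 3.259 -0.263 -2.777
vertex 2.632 0.022 -2.821
endloop
endfacet
facet normal -0.608 0.732 0.308
outer loop
vertex 3.18 0.414 -2.67
vertex 2.632 0.022 -2.821
vertex 2.941 -0.637 -0.643
endloop
endfacet
facet normal 0.146 0.171 -0.974
outer loop
vertex 2.632 0.022 -2.821
vertex 3.259 -0.263 -2.777
vertex 2.712 -0.655 -2.928
endloop
endfacet
facet normal -0.986 -0.132 0.100
outer loop
vertex 2.632 0.022 -2.821
vertex 2.712 -0.655 -2.928
vertex 2.941 -0.637 -0.643
endloop
endfacet
facet normal 0.146 0.171 -0.974
outer loop
vertex 2.712 -0.655 -2.928
vertex 3.259 -0.263 -2.777
vertex 3.339 -0.94 -2.884
endloop
endfacet
facet normal -0.416 -0.908 0.049
outer loop
vertex 2.712 -0.655 -2.928
vertex 3.339 -0.94 -2.884
vertex 2.941 -0.637 -0.643
endloop
endfacet
facet normal 0.146 0.171 -0.974
outer loop
vertex 3.339 -0.94 -2.884
vertex 3.259 -0.263 -2.777
vertex 3.887 -0.548 -2.733
endloop
endfacet
facet normal 0.531 -0.822 0.205
outer loop
vertex 3.339 -0.94 -2.884
vertex 3.887 -0.548 -2.733
vertex 2.941 -0.637 -0.643
endloop
endfacet
facet normal 0.146 0.171 -0.974
outer loop
vertex 3.887 -0.548 -2.733
vertex 3.259 -0.263 -2.777
vertex 3.807 0.129 -2.626
endloop
endfacet
facet normal 0.910 0.042 0.413
outer loop
vertex 3.887 -0.548 -2.733
vertex 3.807 0.129 -2.626
vertex 2.941 -0.637 -0.643
endloop
endfacet

endsolid


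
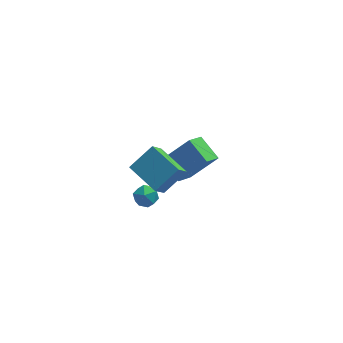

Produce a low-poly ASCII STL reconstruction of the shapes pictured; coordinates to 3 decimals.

solid 
facet normal -0.504 -0.660 0.557
outer loop
vertex 0.15 3.902 -0.862
vertex -1.286 3.802 -2.278
vertex 0.911 2.74 -1.55
endloop
endfacet
facet normal 0.711 0.050 0.701
outer loop
vertex 1.626 3.678 -2.342
vertex 0.15 3.902 -0.862
vertex 0.911 2.74 -1.55
endloop
endfacet
facet normal -0.504 -0.660 0.557
outer loop
vertex 0.911 2.74 -1.55
vertex -1.286 3.802 -2.278
vertex -0.526 2.64 -2.967
endloop
endfacet
facet normal 0.491 -0.749 -0.445
outer loop
vertex -0.526 2.64 -2.967
vertex 1.626 3.678 -2.342
vertex 0.911 2.74 -1.55
endloop
endfacet
facet normal -0.491 0.749 0.445
outer loop
vertex 0.15 3.902 -0.862
vertex -0.571 4.74 -3.07
vertex -1.286 3.802 -2.278
endloop
endfacet
facet normal 0.711 0.049 0.702
outer loop
vertex 0.866 4.84 -1.653
vertex 0.15 3.902 -0.862
vertex 1.626 3.678 -2.342
endloop
endfacet
facet normal -0.491 0.749 0.445
outer loop
vertex 0.866 4.84 -1.653
vertex -0.571 4.74 -3.07
vertex 0.15 3.902 -0.862
endloop
endfacet
facet normal -0.711 -0.050 -0.701
outer loop
vertex -1.286 3.802 -2.278
vertex -0.571 4.74 -3.07
vertex -0.526 2.64 -2.967
endloop
endfacet
facet normal 0.491 -0.749 -0.445
outer loop
vertex 0.19 3.578 -3.758
vertex 1.626 3.678 -2.342
vertex -0.526 2.64 -2.967
endloop
endfacet
facet normal -0.710 -0.050 -0.702
outer loop
vertex -0.526 2.64 -2.967
vertex -0.571 4.74 -3.07
vertex 0.19 3.578 -3.758
endloop
endfacet
facet normal 0.504 0.660 -0.557
outer loop
vertex 0.19 3.578 -3.758
vertex 0.866 4.84 -1.653
vertex 1.626 3.678 -2.342
endloop
endfacet
facet normal 0.504 0.660 -0.557
outer loop
vertex -0.571 4.74 -3.07
vertex 0.866 4.84 -1.653
vertex 0.19 3.578 -3.758
endloop
endfacet
facet normal -0.366 -0.528 0.766
outer loop
vertex -1.092 -2.607 3.96
vertex -2.167 -1.198 4.418
vertex -2.233 -3.173 3.025
endloop
endfacet
facet normal 0.587 -0.770 -0.250
outer loop
vertex -1.753 -2.482 2.022
vertex -1.092 -2.607 3.96
vertex -2.233 -3.173 3.025
endloop
endfacet
facet normal -0.366 -0.528 0.766
outer loop
vertex -2.233 -3.173 3.025
vertex -2.167 -1.198 4.418
vertex -3.307 -1.765 3.483
endloop
endfacet
facet normal -0.722 -0.358 -0.592
outer loop
vertex -3.307 -1.765 3.483
vertex -1.753 -2.482 2.022
vertex -2.233 -3.173 3.025
endloop
endfacet
facet normal 0.722 0.358 0.592
outer loop
vertex -1.092 -2.607 3.96
vertex -1.687 -0.507 3.415
vertex -2.167 -1.198 4.418
endloop
endfacet
facet normal 0.588 -0.769 -0.250
outer loop
vertex -0.613 -1.915 2.957
vertex -1.092 -2.607 3.96
vertex -1.753 -2.482 2.022
endloop
endfacet
facet normal 0.722 0.358 0.592
outer loop
vertex -0.613 -1.915 2.957
vertex -1.687 -0.507 3.415
vertex -1.092 -2.607 3.96
endloop
endfacet
facet normal -0.587 0.770 0.249
outer loop
vertex -2.167 -1.198 4.418
vertex -1.687 -0.507 3.415
vertex -3.307 -1.765 3.483
endloop
endfacet
facet normal -0.722 -0.358 -0.592
outer loop
vertex -2.828 -1.073 2.48
vertex -1.753 -2.482 2.022
vertex -3.307 -1.765 3.483
endloop
endfacet
facet normal -0.587 0.770 0.251
outer loop
vertex -3.307 -1.765 3.483
vertex -1.687 -0.507 3.415
vertex -2.828 -1.073 2.48
endloop
endfacet
facet normal 0.366 0.528 -0.766
outer loop
vertex -2.828 -1.073 2.48
vertex -0.613 -1.915 2.957
vertex -1.753 -2.482 2.022
endloop
endfacet
facet normal 0.366 0.528 -0.766
outer loop
vertex -1.687 -0.507 3.415
vertex -0.613 -1.915 2.957
vertex -2.828 -1.073 2.48
endloop
endfacet
facet normal -0.686 -0.587 0.430
outer loop
vertex -2.963 1.056 -1.973
vertex -2.714 0.482 -2.36
vertex -2.428 0.632 -1.699
endloop
endfacet
facet normal -0.492 -0.059 0.869
outer loop
vertex -2.963 1.056 -1.973
vertex -2.428 0.632 -1.699
vertex -2.39 1.364 -1.628
endloop
endfacet
facet normal -0.627 0.561 0.541
outer loop
vertex -2.963 1.056 -1.973
vertex -2.39 1.364 -1.628
vertex -2.653 1.666 -2.246
endloop
endfacet
facet normal -0.904 0.415 -0.101
outer loop
vertex -2.963 1.056 -1.973
vertex -2.653 1.666 -2.246
vertex -2.853 1.12 -2.698
endloop
endfacet
facet normal -0.941 -0.294 -0.169
outer loop
vertex -2.963 1.056 -1.973
vertex -2.853 1.12 -2.698
vertex -2.714 0.482 -2.36
endloop
endfacet
facet normal 0.213 -0.105 0.971
outer loop
vertex -2.39 1.364 -1.628
vertex -2.428 0.632 -1.699
vertex -1.787 0.98 -1.802
endloop
endfacet
facet normal -0.102 -0.960 0.262
outer loop
vertex -2.428 0.632 -1.699
vertex -2.714 0.482 -2.36
vertex -1.987 0.434 -2.254
endloop
endfacet
facet normal -0.514 -0.486 -0.707
outer loop
vertex -2.714 0.482 -2.36
vertex -2.853 1.12 -2.698
vertex -2.25 0.736 -2.872
endloop
endfacet
facet normal -0.455 0.661 -0.597
outer loop
vertex -2.853 1.12 -2.698
vertex -2.653 1.666 -2.246
vertex -2.212 1.468 -2.801
endloop
endfacet
facet normal -0.005 0.898 0.441
outer loop
vertex -2.653 1.666 -2.246
vertex -2.39 1.364 -1.628
vertex -1.926 1.618 -2.14
endloop
endfacet
facet normal 0.904 -0.415 0.101
outer loop
vertex -1.677 1.044 -2.527
vertex -1.787 0.98 -1.802
vertex -1.987 0.434 -2.254
endloop
endfacet
facet normal 0.627 -0.561 -0.541
outer loop
vertex -1.677 1.044 -2.527
vertex -1.987 0.434 -2.254
vertex -2.25 0.736 -2.872
endloop
endfacet
facet normal 0.492 0.059 -0.869
outer loop
vertex -1.677 1.044 -2.527
vertex -2.25 0.736 -2.872
vertex -2.212 1.468 -2.801
endloop
endfacet
facet normal 0.686 0.587 -0.430
outer loop
vertex -1.677 1.044 -2.527
vertex -2.212 1.468 -2.801
vertex -1.926 1.618 -2.14
endloop
endfacet
facet normal 0.941 0.294 0.169
outer loop
vertex -1.677 1.044 -2.527
vertex -1.926 1.618 -2.14
vertex -1.787 0.98 -1.802
endloop
endfacet
facet normal 0.455 -0.661 0.597
outer loop
vertex -1.987 0.434 -2.254
vertex -1.787 0.98 -1.802
vertex -2.428 0.632 -1.699
endloop
endfacet
facet normal 0.005 -0.898 -0.441
outer loop
vertex -2.25 0.736 -2.872
vertex -1.987 0.434 -2.254
vertex -2.714 0.482 -2.36
endloop
endfacet
facet normal -0.213 0.105 -0.971
outer loop
vertex -2.212 1.468 -2.801
vertex -2.25 0.736 -2.872
vertex -2.853 1.12 -2.698
endloop
endfacet
facet normal 0.102 0.960 -0.262
outer loop
vertex -1.926 1.618 -2.14
vertex -2.212 1.468 -2.801
vertex -2.653 1.666 -2.246
endloop
endfacet
facet normal 0.514 0.486 0.707
outer loop
vertex -1.787 0.98 -1.802
vertex -1.926 1.618 -2.14
vertex -2.39 1.364 -1.628
endloop
endfacet

endsolid


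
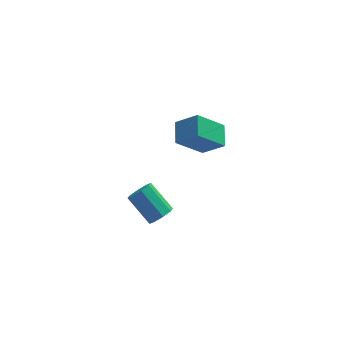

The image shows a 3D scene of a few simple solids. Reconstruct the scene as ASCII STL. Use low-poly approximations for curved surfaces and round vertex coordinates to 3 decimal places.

solid 
facet normal -0.694 -0.190 0.695
outer loop
vertex 3.746 -3.398 3.904
vertex 3.865 -2.136 4.368
vertex 2.652 -2.939 2.937
endloop
endfacet
facet normal -0.088 -0.935 -0.344
outer loop
vertex 4.095 -2.544 1.492
vertex 3.746 -3.398 3.904
vertex 2.652 -2.939 2.937
endloop
endfacet
facet normal -0.694 -0.190 0.695
outer loop
vertex 2.652 -2.939 2.937
vertex 3.865 -2.136 4.368
vertex 2.771 -1.677 3.401
endloop
endfacet
facet normal -0.715 0.300 -0.632
outer loop
vertex 2.771 -1.677 3.401
vertex 4.095 -2.544 1.492
vertex 2.652 -2.939 2.937
endloop
endfacet
facet normal 0.715 -0.300 0.632
outer loop
vertex 3.746 -3.398 3.904
vertex 5.308 -1.741 2.923
vertex 3.865 -2.136 4.368
endloop
endfacet
facet normal -0.088 -0.935 -0.344
outer loop
vertex 5.189 -3.003 2.459
vertex 3.746 -3.398 3.904
vertex 4.095 -2.544 1.492
endloop
endfacet
facet normal 0.715 -0.300 0.632
outer loop
vertex 5.189 -3.003 2.459
vertex 5.308 -1.741 2.923
vertex 3.746 -3.398 3.904
endloop
endfacet
facet normal 0.088 0.935 0.344
outer loop
vertex 3.865 -2.136 4.368
vertex 5.308 -1.741 2.923
vertex 2.771 -1.677 3.401
endloop
endfacet
facet normal -0.715 0.300 -0.632
outer loop
vertex 4.214 -1.282 1.956
vertex 4.095 -2.544 1.492
vertex 2.771 -1.677 3.401
endloop
endfacet
facet normal 0.088 0.935 0.344
outer loop
vertex 2.771 -1.677 3.401
vertex 5.308 -1.741 2.923
vertex 4.214 -1.282 1.956
endloop
endfacet
facet normal 0.694 0.190 -0.695
outer loop
vertex 4.214 -1.282 1.956
vertex 5.189 -3.003 2.459
vertex 4.095 -2.544 1.492
endloop
endfacet
facet normal 0.694 0.190 -0.695
outer loop
vertex 5.308 -1.741 2.923
vertex 5.189 -3.003 2.459
vertex 4.214 -1.282 1.956
endloop
endfacet
facet normal 0.532 -0.583 -0.614
outer loop
vertex 2.407 -2.857 -3.233
vertex 1.914 -2.704 -3.805
vertex 2.565 -2.383 -3.546
endloop
endfacet
facet normal 0.803 0.118 0.584
outer loop
vertex 2.407 -2.857 -3.233
vertex 2.565 -2.383 -3.546
vertex 1.358 -1.709 -2.023
endloop
endfacet
facet normal 0.803 0.118 0.584
outer loop
vertex 1.358 -1.709 -2.023
vertex 2.565 -2.383 -3.546
vertex 1.516 -1.235 -2.336
endloop
endfacet
facet normal -0.532 0.583 0.614
outer loop
vertex 1.358 -1.709 -2.023
vertex 1.516 -1.235 -2.336
vertex 0.866 -1.556 -2.595
endloop
endfacet
facet normal 0.532 -0.583 -0.615
outer loop
vertex 2.565 -2.383 -3.546
vertex 1.914 -2.704 -3.805
vertex 2.341 -2.097 -4.011
endloop
endfacet
facet normal 0.757 0.653 0.037
outer loop
vertex 2.565 -2.383 -3.546
vertex 2.341 -2.097 -4.011
vertex 1.516 -1.235 -2.336
endloop
endfacet
facet normal 0.757 0.652 0.038
outer loop
vertex 1.516 -1.235 -2.336
vertex 2.341 -2.097 -4.011
vertex 1.293 -0.949 -2.801
endloop
endfacet
facet normal -0.532 0.583 0.614
outer loop
vertex 1.516 -1.235 -2.336
vertex 1.293 -0.949 -2.801
vertex 0.866 -1.556 -2.595
endloop
endfacet
facet normal 0.533 -0.583 -0.614
outer loop
vertex 2.341 -2.097 -4.011
vertex 1.914 -2.704 -3.805
vertex 1.868 -2.167 -4.355
endloop
endfacet
facet normal 0.267 0.804 -0.531
outer loop
vertex 2.341 -2.097 -4.011
vertex 1.868 -2.167 -4.355
vertex 1.293 -0.949 -2.801
endloop
endfacet
facet normal 0.267 0.804 -0.531
outer loop
vertex 1.293 -0.949 -2.801
vertex 1.868 -2.167 -4.355
vertex 0.819 -1.019 -3.145
endloop
endfacet
facet normal -0.532 0.583 0.614
outer loop
vertex 1.293 -0.949 -2.801
vertex 0.819 -1.019 -3.145
vertex 0.866 -1.556 -2.595
endloop
endfacet
facet normal 0.532 -0.583 -0.614
outer loop
vertex 1.868 -2.167 -4.355
vertex 1.914 -2.704 -3.805
vertex 1.422 -2.551 -4.377
endloop
endfacet
facet normal -0.379 0.485 -0.788
outer loop
vertex 1.868 -2.167 -4.355
vertex 1.422 -2.551 -4.377
vertex 0.819 -1.019 -3.145
endloop
endfacet
facet normal -0.379 0.485 -0.788
outer loop
vertex 0.819 -1.019 -3.145
vertex 1.422 -2.551 -4.377
vertex 0.373 -1.403 -3.167
endloop
endfacet
facet normal -0.532 0.583 0.614
outer loop
vertex 0.819 -1.019 -3.145
vertex 0.373 -1.403 -3.167
vertex 0.866 -1.556 -2.595
endloop
endfacet
facet normal 0.532 -0.583 -0.614
outer loop
vertex 1.422 -2.551 -4.377
vertex 1.914 -2.704 -3.805
vertex 1.264 -3.025 -4.064
endloop
endfacet
facet normal -0.803 -0.118 -0.584
outer loop
vertex 1.422 -2.551 -4.377
vertex 1.264 -3.025 -4.064
vertex 0.373 -1.403 -3.167
endloop
endfacet
facet normal -0.803 -0.118 -0.584
outer loop
vertex 0.373 -1.403 -3.167
vertex 1.264 -3.025 -4.064
vertex 0.215 -1.877 -2.854
endloop
endfacet
facet normal -0.532 0.583 0.614
outer loop
vertex 0.373 -1.403 -3.167
vertex 0.215 -1.877 -2.854
vertex 0.866 -1.556 -2.595
endloop
endfacet
facet normal 0.532 -0.583 -0.614
outer loop
vertex 1.264 -3.025 -4.064
vertex 1.914 -2.704 -3.805
vertex 1.487 -3.311 -3.599
endloop
endfacet
facet normal -0.757 -0.652 -0.038
outer loop
vertex 1.264 -3.025 -4.064
vertex 1.487 -3.311 -3.599
vertex 0.215 -1.877 -2.854
endloop
endfacet
facet normal -0.757 -0.652 -0.037
outer loop
vertex 0.215 -1.877 -2.854
vertex 1.487 -3.311 -3.599
vertex 0.439 -2.163 -2.389
endloop
endfacet
facet normal -0.532 0.583 0.615
outer loop
vertex 0.215 -1.877 -2.854
vertex 0.439 -2.163 -2.389
vertex 0.866 -1.556 -2.595
endloop
endfacet
facet normal 0.532 -0.583 -0.614
outer loop
vertex 1.487 -3.311 -3.599
vertex 1.914 -2.704 -3.805
vertex 1.961 -3.241 -3.255
endloop
endfacet
facet normal -0.267 -0.804 0.531
outer loop
vertex 1.487 -3.311 -3.599
vertex 1.961 -3.241 -3.255
vertex 0.439 -2.163 -2.389
endloop
endfacet
facet normal -0.267 -0.804 0.531
outer loop
vertex 0.439 -2.163 -2.389
vertex 1.961 -3.241 -3.255
vertex 0.912 -2.093 -2.045
endloop
endfacet
facet normal -0.533 0.583 0.614
outer loop
vertex 0.439 -2.163 -2.389
vertex 0.912 -2.093 -2.045
vertex 0.866 -1.556 -2.595
endloop
endfacet
facet normal 0.532 -0.583 -0.614
outer loop
vertex 1.961 -3.241 -3.255
vertex 1.914 -2.704 -3.805
vertex 2.407 -2.857 -3.233
endloop
endfacet
facet normal 0.379 -0.485 0.788
outer loop
vertex 1.961 -3.241 -3.255
vertex 2.407 -2.857 -3.233
vertex 0.912 -2.093 -2.045
endloop
endfacet
facet normal 0.379 -0.485 0.788
outer loop
vertex 0.912 -2.093 -2.045
vertex 2.407 -2.857 -3.233
vertex 1.358 -1.709 -2.023
endloop
endfacet
facet normal -0.532 0.583 0.614
outer loop
vertex 0.912 -2.093 -2.045
vertex 1.358 -1.709 -2.023
vertex 0.866 -1.556 -2.595
endloop
endfacet

endsolid


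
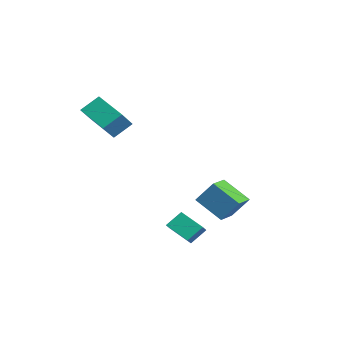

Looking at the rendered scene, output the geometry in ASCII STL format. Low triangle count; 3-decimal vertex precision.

solid 
facet normal -0.508 0.529 -0.680
outer loop
vertex -3.874 -3.454 1.923
vertex -3.919 -2.35 2.815
vertex -1.988 -2.707 1.096
endloop
endfacet
facet normal 0.032 -0.777 -0.629
outer loop
vertex -1.161 -3.57 2.205
vertex -3.874 -3.454 1.923
vertex -1.988 -2.707 1.096
endloop
endfacet
facet normal -0.507 0.529 -0.680
outer loop
vertex -1.988 -2.707 1.096
vertex -3.919 -2.35 2.815
vertex -2.034 -1.604 1.989
endloop
endfacet
facet normal 0.861 0.341 -0.377
outer loop
vertex -2.034 -1.604 1.989
vertex -1.161 -3.57 2.205
vertex -1.988 -2.707 1.096
endloop
endfacet
facet normal -0.861 -0.340 0.378
outer loop
vertex -3.874 -3.454 1.923
vertex -3.092 -3.213 3.924
vertex -3.919 -2.35 2.815
endloop
endfacet
facet normal 0.032 -0.777 -0.629
outer loop
vertex -3.046 -4.316 3.031
vertex -3.874 -3.454 1.923
vertex -1.161 -3.57 2.205
endloop
endfacet
facet normal -0.861 -0.342 0.378
outer loop
vertex -3.046 -4.316 3.031
vertex -3.092 -3.213 3.924
vertex -3.874 -3.454 1.923
endloop
endfacet
facet normal -0.032 0.777 0.629
outer loop
vertex -3.919 -2.35 2.815
vertex -3.092 -3.213 3.924
vertex -2.034 -1.604 1.989
endloop
endfacet
facet normal 0.861 0.341 -0.378
outer loop
vertex -1.206 -2.466 3.097
vertex -1.161 -3.57 2.205
vertex -2.034 -1.604 1.989
endloop
endfacet
facet normal -0.032 0.777 0.629
outer loop
vertex -2.034 -1.604 1.989
vertex -3.092 -3.213 3.924
vertex -1.206 -2.466 3.097
endloop
endfacet
facet normal 0.507 -0.529 0.680
outer loop
vertex -1.206 -2.466 3.097
vertex -3.046 -4.316 3.031
vertex -1.161 -3.57 2.205
endloop
endfacet
facet normal 0.508 -0.529 0.680
outer loop
vertex -3.092 -3.213 3.924
vertex -3.046 -4.316 3.031
vertex -1.206 -2.466 3.097
endloop
endfacet
facet normal -0.708 0.684 -0.176
outer loop
vertex -1.861 2.733 -4.145
vertex -1.353 3.607 -2.79
vertex -0.544 3.793 -5.322
endloop
endfacet
facet normal -0.301 -0.517 -0.802
outer loop
vertex 0.553 2.733 -5.05
vertex -1.861 2.733 -4.145
vertex -0.544 3.793 -5.322
endloop
endfacet
facet normal -0.708 0.684 -0.176
outer loop
vertex -0.544 3.793 -5.322
vertex -1.353 3.607 -2.79
vertex -0.037 4.667 -3.968
endloop
endfacet
facet normal 0.639 0.515 -0.572
outer loop
vertex -0.037 4.667 -3.968
vertex 0.553 2.733 -5.05
vertex -0.544 3.793 -5.322
endloop
endfacet
facet normal -0.639 -0.515 0.572
outer loop
vertex -1.861 2.733 -4.145
vertex -0.256 2.547 -2.518
vertex -1.353 3.607 -2.79
endloop
endfacet
facet normal -0.300 -0.518 -0.801
outer loop
vertex -0.763 1.673 -3.872
vertex -1.861 2.733 -4.145
vertex 0.553 2.733 -5.05
endloop
endfacet
facet normal -0.639 -0.515 0.572
outer loop
vertex -0.763 1.673 -3.872
vertex -0.256 2.547 -2.518
vertex -1.861 2.733 -4.145
endloop
endfacet
facet normal 0.301 0.517 0.801
outer loop
vertex -1.353 3.607 -2.79
vertex -0.256 2.547 -2.518
vertex -0.037 4.667 -3.968
endloop
endfacet
facet normal 0.639 0.515 -0.572
outer loop
vertex 1.061 3.607 -3.695
vertex 0.553 2.733 -5.05
vertex -0.037 4.667 -3.968
endloop
endfacet
facet normal 0.300 0.517 0.802
outer loop
vertex -0.037 4.667 -3.968
vertex -0.256 2.547 -2.518
vertex 1.061 3.607 -3.695
endloop
endfacet
facet normal 0.708 -0.684 0.176
outer loop
vertex 1.061 3.607 -3.695
vertex -0.763 1.673 -3.872
vertex 0.553 2.733 -5.05
endloop
endfacet
facet normal 0.708 -0.684 0.176
outer loop
vertex -0.256 2.547 -2.518
vertex -0.763 1.673 -3.872
vertex 1.061 3.607 -3.695
endloop
endfacet
facet normal -0.752 -0.486 0.446
outer loop
vertex 3.186 -1.409 -3.718
vertex 3.077 -0.501 -2.911
vertex 2.618 -1.012 -4.243
endloop
endfacet
facet normal 0.090 -0.745 -0.661
outer loop
vertex 3.843 -0.219 -4.969
vertex 3.186 -1.409 -3.718
vertex 2.618 -1.012 -4.243
endloop
endfacet
facet normal -0.751 -0.487 0.446
outer loop
vertex 2.618 -1.012 -4.243
vertex 3.077 -0.501 -2.911
vertex 2.508 -0.103 -3.436
endloop
endfacet
facet normal -0.653 0.457 -0.604
outer loop
vertex 2.508 -0.103 -3.436
vertex 3.843 -0.219 -4.969
vertex 2.618 -1.012 -4.243
endloop
endfacet
facet normal 0.654 -0.457 0.603
outer loop
vertex 3.186 -1.409 -3.718
vertex 4.302 0.292 -3.637
vertex 3.077 -0.501 -2.911
endloop
endfacet
facet normal 0.089 -0.745 -0.661
outer loop
vertex 4.412 -0.617 -4.444
vertex 3.186 -1.409 -3.718
vertex 3.843 -0.219 -4.969
endloop
endfacet
facet normal 0.653 -0.457 0.604
outer loop
vertex 4.412 -0.617 -4.444
vertex 4.302 0.292 -3.637
vertex 3.186 -1.409 -3.718
endloop
endfacet
facet normal -0.090 0.744 0.662
outer loop
vertex 3.077 -0.501 -2.911
vertex 4.302 0.292 -3.637
vertex 2.508 -0.103 -3.436
endloop
endfacet
facet normal -0.653 0.458 -0.603
outer loop
vertex 3.734 0.689 -4.162
vertex 3.843 -0.219 -4.969
vertex 2.508 -0.103 -3.436
endloop
endfacet
facet normal -0.090 0.745 0.661
outer loop
vertex 2.508 -0.103 -3.436
vertex 4.302 0.292 -3.637
vertex 3.734 0.689 -4.162
endloop
endfacet
facet normal 0.751 0.486 -0.446
outer loop
vertex 3.734 0.689 -4.162
vertex 4.412 -0.617 -4.444
vertex 3.843 -0.219 -4.969
endloop
endfacet
facet normal 0.752 0.486 -0.445
outer loop
vertex 4.302 0.292 -3.637
vertex 4.412 -0.617 -4.444
vertex 3.734 0.689 -4.162
endloop
endfacet

endsolid


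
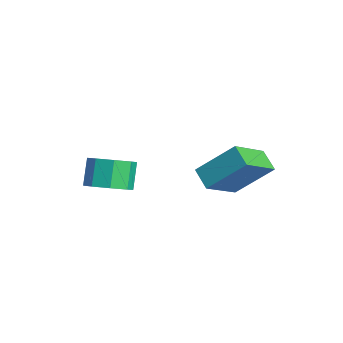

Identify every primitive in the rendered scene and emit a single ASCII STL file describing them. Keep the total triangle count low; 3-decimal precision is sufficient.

solid 
facet normal -0.894 -0.032 0.446
outer loop
vertex 3.226 -1.153 -0.084
vertex 3.861 0.205 1.286
vertex 2.547 0.422 -1.33
endloop
endfacet
facet normal -0.313 -0.669 -0.675
outer loop
vertex 3.459 0.455 -1.786
vertex 3.226 -1.153 -0.084
vertex 2.547 0.422 -1.33
endloop
endfacet
facet normal -0.894 -0.032 0.447
outer loop
vertex 2.547 0.422 -1.33
vertex 3.861 0.205 1.286
vertex 3.182 1.78 0.039
endloop
endfacet
facet normal -0.321 0.743 -0.588
outer loop
vertex 3.182 1.78 0.039
vertex 3.459 0.455 -1.786
vertex 2.547 0.422 -1.33
endloop
endfacet
facet normal 0.321 -0.743 0.588
outer loop
vertex 3.226 -1.153 -0.084
vertex 4.773 0.238 0.83
vertex 3.861 0.205 1.286
endloop
endfacet
facet normal -0.312 -0.669 -0.675
outer loop
vertex 4.138 -1.12 -0.539
vertex 3.226 -1.153 -0.084
vertex 3.459 0.455 -1.786
endloop
endfacet
facet normal 0.320 -0.743 0.588
outer loop
vertex 4.138 -1.12 -0.539
vertex 4.773 0.238 0.83
vertex 3.226 -1.153 -0.084
endloop
endfacet
facet normal 0.313 0.669 0.674
outer loop
vertex 3.861 0.205 1.286
vertex 4.773 0.238 0.83
vertex 3.182 1.78 0.039
endloop
endfacet
facet normal -0.320 0.743 -0.588
outer loop
vertex 4.094 1.813 -0.416
vertex 3.459 0.455 -1.786
vertex 3.182 1.78 0.039
endloop
endfacet
facet normal 0.312 0.669 0.675
outer loop
vertex 3.182 1.78 0.039
vertex 4.773 0.238 0.83
vertex 4.094 1.813 -0.416
endloop
endfacet
facet normal 0.894 0.032 -0.446
outer loop
vertex 4.094 1.813 -0.416
vertex 4.138 -1.12 -0.539
vertex 3.459 0.455 -1.786
endloop
endfacet
facet normal 0.894 0.032 -0.447
outer loop
vertex 4.773 0.238 0.83
vertex 4.138 -1.12 -0.539
vertex 4.094 1.813 -0.416
endloop
endfacet
facet normal 0.506 -0.354 -0.787
outer loop
vertex 1.626 -3.99 -1.363
vertex 0.874 -3.763 -1.949
vertex 1.679 -3.296 -1.641
endloop
endfacet
facet normal 0.859 0.132 0.494
outer loop
vertex 1.626 -3.99 -1.363
vertex 1.679 -3.296 -1.641
vertex 0.957 -3.525 -0.325
endloop
endfacet
facet normal 0.859 0.131 0.494
outer loop
vertex 0.957 -3.525 -0.325
vertex 1.679 -3.296 -1.641
vertex 1.01 -2.83 -0.602
endloop
endfacet
facet normal -0.507 0.352 0.787
outer loop
vertex 0.957 -3.525 -0.325
vertex 1.01 -2.83 -0.602
vertex 0.206 -3.297 -0.911
endloop
endfacet
facet normal 0.506 -0.352 -0.787
outer loop
vertex 1.679 -3.296 -1.641
vertex 0.874 -3.763 -1.949
vertex 1.26 -2.874 -2.099
endloop
endfacet
facet normal 0.658 0.748 0.088
outer loop
vertex 1.679 -3.296 -1.641
vertex 1.26 -2.874 -2.099
vertex 1.01 -2.83 -0.602
endloop
endfacet
facet normal 0.657 0.749 0.088
outer loop
vertex 1.01 -2.83 -0.602
vertex 1.26 -2.874 -2.099
vertex 0.591 -2.409 -1.061
endloop
endfacet
facet normal -0.507 0.353 0.786
outer loop
vertex 1.01 -2.83 -0.602
vertex 0.591 -2.409 -1.061
vertex 0.206 -3.297 -0.911
endloop
endfacet
facet normal 0.508 -0.353 -0.786
outer loop
vertex 1.26 -2.874 -2.099
vertex 0.874 -3.763 -1.949
vertex 0.616 -2.974 -2.47
endloop
endfacet
facet normal 0.069 0.926 -0.370
outer loop
vertex 1.26 -2.874 -2.099
vertex 0.616 -2.974 -2.47
vertex 0.591 -2.409 -1.061
endloop
endfacet
facet normal 0.070 0.926 -0.370
outer loop
vertex 0.591 -2.409 -1.061
vertex 0.616 -2.974 -2.47
vertex -0.053 -2.508 -1.431
endloop
endfacet
facet normal -0.506 0.352 0.787
outer loop
vertex 0.591 -2.409 -1.061
vertex -0.053 -2.508 -1.431
vertex 0.206 -3.297 -0.911
endloop
endfacet
facet normal 0.506 -0.354 -0.786
outer loop
vertex 0.616 -2.974 -2.47
vertex 0.874 -3.763 -1.949
vertex 0.123 -3.535 -2.535
endloop
endfacet
facet normal -0.558 0.561 -0.611
outer loop
vertex 0.616 -2.974 -2.47
vertex 0.123 -3.535 -2.535
vertex -0.053 -2.508 -1.431
endloop
endfacet
facet normal -0.558 0.561 -0.611
outer loop
vertex -0.053 -2.508 -1.431
vertex 0.123 -3.535 -2.535
vertex -0.546 -3.07 -1.497
endloop
endfacet
facet normal -0.507 0.352 0.787
outer loop
vertex -0.053 -2.508 -1.431
vertex -0.546 -3.07 -1.497
vertex 0.206 -3.297 -0.911
endloop
endfacet
facet normal 0.507 -0.352 -0.787
outer loop
vertex 0.123 -3.535 -2.535
vertex 0.874 -3.763 -1.949
vertex 0.07 -4.23 -2.258
endloop
endfacet
facet normal -0.859 -0.132 -0.495
outer loop
vertex 0.123 -3.535 -2.535
vertex 0.07 -4.23 -2.258
vertex -0.546 -3.07 -1.497
endloop
endfacet
facet normal -0.859 -0.132 -0.494
outer loop
vertex -0.546 -3.07 -1.497
vertex 0.07 -4.23 -2.258
vertex -0.599 -3.764 -1.219
endloop
endfacet
facet normal -0.506 0.354 0.787
outer loop
vertex -0.546 -3.07 -1.497
vertex -0.599 -3.764 -1.219
vertex 0.206 -3.297 -0.911
endloop
endfacet
facet normal 0.507 -0.353 -0.786
outer loop
vertex 0.07 -4.23 -2.258
vertex 0.874 -3.763 -1.949
vertex 0.489 -4.651 -1.799
endloop
endfacet
facet normal -0.657 -0.749 -0.087
outer loop
vertex 0.07 -4.23 -2.258
vertex 0.489 -4.651 -1.799
vertex -0.599 -3.764 -1.219
endloop
endfacet
facet normal -0.657 -0.748 -0.088
outer loop
vertex -0.599 -3.764 -1.219
vertex 0.489 -4.651 -1.799
vertex -0.18 -4.186 -0.761
endloop
endfacet
facet normal -0.506 0.352 0.787
outer loop
vertex -0.599 -3.764 -1.219
vertex -0.18 -4.186 -0.761
vertex 0.206 -3.297 -0.911
endloop
endfacet
facet normal 0.506 -0.352 -0.787
outer loop
vertex 0.489 -4.651 -1.799
vertex 0.874 -3.763 -1.949
vertex 1.133 -4.552 -1.429
endloop
endfacet
facet normal -0.070 -0.926 0.370
outer loop
vertex 0.489 -4.651 -1.799
vertex 1.133 -4.552 -1.429
vertex -0.18 -4.186 -0.761
endloop
endfacet
facet normal -0.070 -0.926 0.371
outer loop
vertex -0.18 -4.186 -0.761
vertex 1.133 -4.552 -1.429
vertex 0.464 -4.086 -0.39
endloop
endfacet
facet normal -0.508 0.353 0.786
outer loop
vertex -0.18 -4.186 -0.761
vertex 0.464 -4.086 -0.39
vertex 0.206 -3.297 -0.911
endloop
endfacet
facet normal 0.507 -0.352 -0.787
outer loop
vertex 1.133 -4.552 -1.429
vertex 0.874 -3.763 -1.949
vertex 1.626 -3.99 -1.363
endloop
endfacet
facet normal 0.558 -0.561 0.611
outer loop
vertex 1.133 -4.552 -1.429
vertex 1.626 -3.99 -1.363
vertex 0.464 -4.086 -0.39
endloop
endfacet
facet normal 0.558 -0.561 0.611
outer loop
vertex 0.464 -4.086 -0.39
vertex 1.626 -3.99 -1.363
vertex 0.957 -3.525 -0.325
endloop
endfacet
facet normal -0.506 0.354 0.786
outer loop
vertex 0.464 -4.086 -0.39
vertex 0.957 -3.525 -0.325
vertex 0.206 -3.297 -0.911
endloop
endfacet

endsolid


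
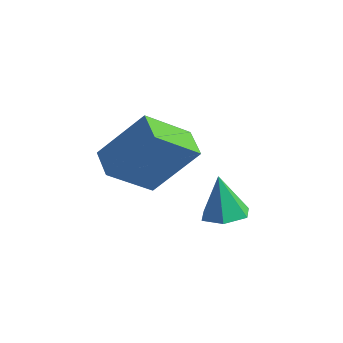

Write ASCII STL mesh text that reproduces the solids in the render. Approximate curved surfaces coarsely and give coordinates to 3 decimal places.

solid 
facet normal 0.161 0.048 -0.986
outer loop
vertex 1.765 -0.838 -1.244
vertex 1.086 -1.045 -1.365
vertex 1.244 -0.345 -1.305
endloop
endfacet
facet normal 0.553 0.649 0.522
outer loop
vertex 1.765 -0.838 -1.244
vertex 1.244 -0.345 -1.305
vertex 0.854 -1.115 0.065
endloop
endfacet
facet normal 0.159 0.049 -0.986
outer loop
vertex 1.244 -0.345 -1.305
vertex 1.086 -1.045 -1.365
vertex 0.565 -0.552 -1.425
endloop
endfacet
facet normal -0.331 0.860 0.389
outer loop
vertex 1.244 -0.345 -1.305
vertex 0.565 -0.552 -1.425
vertex 0.854 -1.115 0.065
endloop
endfacet
facet normal 0.159 0.049 -0.986
outer loop
vertex 0.565 -0.552 -1.425
vertex 1.086 -1.045 -1.365
vertex 0.407 -1.252 -1.485
endloop
endfacet
facet normal -0.947 0.192 0.256
outer loop
vertex 0.565 -0.552 -1.425
vertex 0.407 -1.252 -1.485
vertex 0.854 -1.115 0.065
endloop
endfacet
facet normal 0.159 0.049 -0.986
outer loop
vertex 0.407 -1.252 -1.485
vertex 1.086 -1.045 -1.365
vertex 0.928 -1.745 -1.425
endloop
endfacet
facet normal -0.680 -0.687 0.257
outer loop
vertex 0.407 -1.252 -1.485
vertex 0.928 -1.745 -1.425
vertex 0.854 -1.115 0.065
endloop
endfacet
facet normal 0.159 0.049 -0.986
outer loop
vertex 0.928 -1.745 -1.425
vertex 1.086 -1.045 -1.365
vertex 1.607 -1.538 -1.305
endloop
endfacet
facet normal 0.205 -0.898 0.390
outer loop
vertex 0.928 -1.745 -1.425
vertex 1.607 -1.538 -1.305
vertex 0.854 -1.115 0.065
endloop
endfacet
facet normal 0.161 0.050 -0.986
outer loop
vertex 1.607 -1.538 -1.305
vertex 1.086 -1.045 -1.365
vertex 1.765 -0.838 -1.244
endloop
endfacet
facet normal 0.821 -0.231 0.522
outer loop
vertex 1.607 -1.538 -1.305
vertex 1.765 -0.838 -1.244
vertex 0.854 -1.115 0.065
endloop
endfacet
facet normal -0.448 -0.477 -0.756
outer loop
vertex -1.894 -2.889 -0.494
vertex -2.868 -2.497 -0.164
vertex -1.665 -1.435 -1.548
endloop
endfacet
facet normal 0.885 -0.357 -0.300
outer loop
vertex -0.732 -0.443 0.024
vertex -1.894 -2.889 -0.494
vertex -1.665 -1.435 -1.548
endloop
endfacet
facet normal -0.448 -0.477 -0.756
outer loop
vertex -1.665 -1.435 -1.548
vertex -2.868 -2.497 -0.164
vertex -2.639 -1.043 -1.218
endloop
endfacet
facet normal 0.126 0.803 -0.582
outer loop
vertex -2.639 -1.043 -1.218
vertex -0.732 -0.443 0.024
vertex -1.665 -1.435 -1.548
endloop
endfacet
facet normal -0.126 -0.803 0.582
outer loop
vertex -1.894 -2.889 -0.494
vertex -1.935 -1.505 1.408
vertex -2.868 -2.497 -0.164
endloop
endfacet
facet normal 0.885 -0.357 -0.300
outer loop
vertex -0.961 -1.897 1.078
vertex -1.894 -2.889 -0.494
vertex -0.732 -0.443 0.024
endloop
endfacet
facet normal -0.126 -0.803 0.582
outer loop
vertex -0.961 -1.897 1.078
vertex -1.935 -1.505 1.408
vertex -1.894 -2.889 -0.494
endloop
endfacet
facet normal -0.885 0.357 0.300
outer loop
vertex -2.868 -2.497 -0.164
vertex -1.935 -1.505 1.408
vertex -2.639 -1.043 -1.218
endloop
endfacet
facet normal 0.126 0.803 -0.582
outer loop
vertex -1.706 -0.051 0.354
vertex -0.732 -0.443 0.024
vertex -2.639 -1.043 -1.218
endloop
endfacet
facet normal -0.885 0.357 0.300
outer loop
vertex -2.639 -1.043 -1.218
vertex -1.935 -1.505 1.408
vertex -1.706 -0.051 0.354
endloop
endfacet
facet normal 0.448 0.477 0.756
outer loop
vertex -1.706 -0.051 0.354
vertex -0.961 -1.897 1.078
vertex -0.732 -0.443 0.024
endloop
endfacet
facet normal 0.448 0.477 0.756
outer loop
vertex -1.935 -1.505 1.408
vertex -0.961 -1.897 1.078
vertex -1.706 -0.051 0.354
endloop
endfacet

endsolid


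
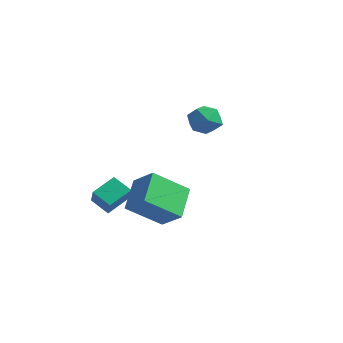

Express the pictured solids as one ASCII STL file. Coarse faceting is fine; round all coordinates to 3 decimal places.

solid 
facet normal -0.504 0.843 0.188
outer loop
vertex -2.466 3.596 -1.056
vertex -2.273 3.527 -0.229
vertex -1.755 3.954 -0.753
endloop
endfacet
facet normal -0.228 0.852 -0.471
outer loop
vertex -2.466 3.596 -1.056
vertex -1.755 3.954 -0.753
vertex -1.741 3.545 -1.5
endloop
endfacet
facet normal -0.485 0.289 -0.825
outer loop
vertex -2.466 3.596 -1.056
vertex -1.741 3.545 -1.5
vertex -2.251 2.866 -1.438
endloop
endfacet
facet normal -0.920 -0.069 -0.386
outer loop
vertex -2.466 3.596 -1.056
vertex -2.251 2.866 -1.438
vertex -2.58 2.855 -0.652
endloop
endfacet
facet normal -0.931 0.274 0.240
outer loop
vertex -2.466 3.596 -1.056
vertex -2.58 2.855 -0.652
vertex -2.273 3.527 -0.229
endloop
endfacet
facet normal 0.478 0.774 -0.415
outer loop
vertex -1.741 3.545 -1.5
vertex -1.755 3.954 -0.753
vertex -1.1 3.445 -0.948
endloop
endfacet
facet normal 0.032 0.759 0.650
outer loop
vertex -1.755 3.954 -0.753
vertex -2.273 3.527 -0.229
vertex -1.429 3.434 -0.162
endloop
endfacet
facet normal -0.658 -0.162 0.735
outer loop
vertex -2.273 3.527 -0.229
vertex -2.58 2.855 -0.652
vertex -1.939 2.755 -0.1
endloop
endfacet
facet normal -0.640 -0.717 -0.278
outer loop
vertex -2.58 2.855 -0.652
vertex -2.251 2.866 -1.438
vertex -1.925 2.346 -0.847
endloop
endfacet
facet normal 0.063 -0.138 -0.988
outer loop
vertex -2.251 2.866 -1.438
vertex -1.741 3.545 -1.5
vertex -1.407 2.773 -1.371
endloop
endfacet
facet normal 0.920 0.069 0.386
outer loop
vertex -1.214 2.704 -0.544
vertex -1.1 3.445 -0.948
vertex -1.429 3.434 -0.162
endloop
endfacet
facet normal 0.485 -0.289 0.825
outer loop
vertex -1.214 2.704 -0.544
vertex -1.429 3.434 -0.162
vertex -1.939 2.755 -0.1
endloop
endfacet
facet normal 0.228 -0.852 0.471
outer loop
vertex -1.214 2.704 -0.544
vertex -1.939 2.755 -0.1
vertex -1.925 2.346 -0.847
endloop
endfacet
facet normal 0.504 -0.843 -0.188
outer loop
vertex -1.214 2.704 -0.544
vertex -1.925 2.346 -0.847
vertex -1.407 2.773 -1.371
endloop
endfacet
facet normal 0.931 -0.274 -0.240
outer loop
vertex -1.214 2.704 -0.544
vertex -1.407 2.773 -1.371
vertex -1.1 3.445 -0.948
endloop
endfacet
facet normal 0.640 0.717 0.278
outer loop
vertex -1.429 3.434 -0.162
vertex -1.1 3.445 -0.948
vertex -1.755 3.954 -0.753
endloop
endfacet
facet normal -0.063 0.138 0.988
outer loop
vertex -1.939 2.755 -0.1
vertex -1.429 3.434 -0.162
vertex -2.273 3.527 -0.229
endloop
endfacet
facet normal -0.478 -0.774 0.415
outer loop
vertex -1.925 2.346 -0.847
vertex -1.939 2.755 -0.1
vertex -2.58 2.855 -0.652
endloop
endfacet
facet normal -0.032 -0.759 -0.650
outer loop
vertex -1.407 2.773 -1.371
vertex -1.925 2.346 -0.847
vertex -2.251 2.866 -1.438
endloop
endfacet
facet normal 0.658 0.162 -0.735
outer loop
vertex -1.1 3.445 -0.948
vertex -1.407 2.773 -1.371
vertex -1.741 3.545 -1.5
endloop
endfacet
facet normal -0.574 0.446 -0.687
outer loop
vertex -2.964 -2.227 -4.099
vertex -2.832 -1.196 -3.539
vertex -2.177 -2.037 -4.633
endloop
endfacet
facet normal -0.111 -0.873 -0.475
outer loop
vertex -1.448 -2.604 -3.761
vertex -2.964 -2.227 -4.099
vertex -2.177 -2.037 -4.633
endloop
endfacet
facet normal -0.573 0.447 -0.687
outer loop
vertex -2.177 -2.037 -4.633
vertex -2.832 -1.196 -3.539
vertex -2.045 -1.007 -4.073
endloop
endfacet
facet normal 0.811 0.196 -0.551
outer loop
vertex -2.045 -1.007 -4.073
vertex -1.448 -2.604 -3.761
vertex -2.177 -2.037 -4.633
endloop
endfacet
facet normal -0.811 -0.195 0.551
outer loop
vertex -2.964 -2.227 -4.099
vertex -2.103 -1.763 -2.667
vertex -2.832 -1.196 -3.539
endloop
endfacet
facet normal -0.112 -0.874 -0.474
outer loop
vertex -2.235 -2.793 -3.227
vertex -2.964 -2.227 -4.099
vertex -1.448 -2.604 -3.761
endloop
endfacet
facet normal -0.811 -0.196 0.551
outer loop
vertex -2.235 -2.793 -3.227
vertex -2.103 -1.763 -2.667
vertex -2.964 -2.227 -4.099
endloop
endfacet
facet normal 0.112 0.873 0.474
outer loop
vertex -2.832 -1.196 -3.539
vertex -2.103 -1.763 -2.667
vertex -2.045 -1.007 -4.073
endloop
endfacet
facet normal 0.811 0.196 -0.551
outer loop
vertex -1.316 -1.573 -3.201
vertex -1.448 -2.604 -3.761
vertex -2.045 -1.007 -4.073
endloop
endfacet
facet normal 0.111 0.873 0.474
outer loop
vertex -2.045 -1.007 -4.073
vertex -2.103 -1.763 -2.667
vertex -1.316 -1.573 -3.201
endloop
endfacet
facet normal 0.573 -0.447 0.687
outer loop
vertex -1.316 -1.573 -3.201
vertex -2.235 -2.793 -3.227
vertex -1.448 -2.604 -3.761
endloop
endfacet
facet normal 0.574 -0.447 0.687
outer loop
vertex -2.103 -1.763 -2.667
vertex -2.235 -2.793 -3.227
vertex -1.316 -1.573 -3.201
endloop
endfacet
facet normal -0.813 -0.029 -0.582
outer loop
vertex -0.743 -2.473 -3.736
vertex -1.451 -1.309 -2.805
vertex -0.006 -1.148 -4.831
endloop
endfacet
facet normal 0.429 -0.705 -0.565
outer loop
vertex 1.051 -1.111 -4.075
vertex -0.743 -2.473 -3.736
vertex -0.006 -1.148 -4.831
endloop
endfacet
facet normal -0.813 -0.028 -0.582
outer loop
vertex -0.006 -1.148 -4.831
vertex -1.451 -1.309 -2.805
vertex -0.713 0.016 -3.9
endloop
endfacet
facet normal 0.394 0.708 -0.586
outer loop
vertex -0.713 0.016 -3.9
vertex 1.051 -1.111 -4.075
vertex -0.006 -1.148 -4.831
endloop
endfacet
facet normal -0.394 -0.708 0.586
outer loop
vertex -0.743 -2.473 -3.736
vertex -0.394 -1.272 -2.049
vertex -1.451 -1.309 -2.805
endloop
endfacet
facet normal 0.429 -0.705 -0.564
outer loop
vertex 0.313 -2.436 -2.98
vertex -0.743 -2.473 -3.736
vertex 1.051 -1.111 -4.075
endloop
endfacet
facet normal -0.394 -0.708 0.586
outer loop
vertex 0.313 -2.436 -2.98
vertex -0.394 -1.272 -2.049
vertex -0.743 -2.473 -3.736
endloop
endfacet
facet normal -0.429 0.705 0.565
outer loop
vertex -1.451 -1.309 -2.805
vertex -0.394 -1.272 -2.049
vertex -0.713 0.016 -3.9
endloop
endfacet
facet normal 0.394 0.708 -0.586
outer loop
vertex 0.343 0.053 -3.144
vertex 1.051 -1.111 -4.075
vertex -0.713 0.016 -3.9
endloop
endfacet
facet normal -0.429 0.705 0.565
outer loop
vertex -0.713 0.016 -3.9
vertex -0.394 -1.272 -2.049
vertex 0.343 0.053 -3.144
endloop
endfacet
facet normal 0.813 0.029 0.582
outer loop
vertex 0.343 0.053 -3.144
vertex 0.313 -2.436 -2.98
vertex 1.051 -1.111 -4.075
endloop
endfacet
facet normal 0.813 0.029 0.582
outer loop
vertex -0.394 -1.272 -2.049
vertex 0.313 -2.436 -2.98
vertex 0.343 0.053 -3.144
endloop
endfacet

endsolid
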